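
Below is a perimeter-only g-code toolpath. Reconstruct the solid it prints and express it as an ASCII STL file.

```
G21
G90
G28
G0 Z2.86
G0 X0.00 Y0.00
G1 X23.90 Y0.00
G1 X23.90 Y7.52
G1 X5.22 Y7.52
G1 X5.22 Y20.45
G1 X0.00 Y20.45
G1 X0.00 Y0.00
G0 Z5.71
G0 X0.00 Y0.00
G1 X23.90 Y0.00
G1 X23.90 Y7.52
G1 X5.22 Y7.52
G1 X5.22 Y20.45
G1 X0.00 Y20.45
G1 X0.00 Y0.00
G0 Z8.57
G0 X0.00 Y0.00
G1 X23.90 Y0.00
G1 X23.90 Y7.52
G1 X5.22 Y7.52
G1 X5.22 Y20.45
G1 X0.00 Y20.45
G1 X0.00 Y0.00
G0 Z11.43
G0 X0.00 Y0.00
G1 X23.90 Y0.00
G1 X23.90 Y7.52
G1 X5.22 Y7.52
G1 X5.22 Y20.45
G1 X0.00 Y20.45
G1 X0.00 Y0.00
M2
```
solid part
  facet normal 0.0000 0.0000 -1.0000
    outer loop
      vertex 23.90 7.52 0.00
      vertex 23.90 0.00 0.00
      vertex 0.00 0.00 0.00
    endloop
  endfacet
  facet normal 0.0000 0.0000 -1.0000
    outer loop
      vertex 5.22 7.52 0.00
      vertex 23.90 7.52 0.00
      vertex 0.00 0.00 0.00
    endloop
  endfacet
  facet normal 0.0000 0.0000 -1.0000
    outer loop
      vertex 5.22 20.45 0.00
      vertex 5.22 7.52 0.00
      vertex 0.00 0.00 0.00
    endloop
  endfacet
  facet normal 0.0000 0.0000 -1.0000
    outer loop
      vertex 0.00 20.45 0.00
      vertex 5.22 20.45 0.00
      vertex 0.00 0.00 0.00
    endloop
  endfacet
  facet normal 0.0000 0.0000 1.0000
    outer loop
      vertex 0.00 0.00 11.43
      vertex 23.90 0.00 11.43
      vertex 23.90 7.52 11.43
    endloop
  endfacet
  facet normal 0.0000 0.0000 1.0000
    outer loop
      vertex 0.00 0.00 11.43
      vertex 23.90 7.52 11.43
      vertex 5.22 7.52 11.43
    endloop
  endfacet
  facet normal 0.0000 0.0000 1.0000
    outer loop
      vertex 0.00 0.00 11.43
      vertex 5.22 7.52 11.43
      vertex 5.22 20.45 11.43
    endloop
  endfacet
  facet normal 0.0000 0.0000 1.0000
    outer loop
      vertex 0.00 0.00 11.43
      vertex 5.22 20.45 11.43
      vertex 0.00 20.45 11.43
    endloop
  endfacet
  facet normal 0.0000 -1.0000 0.0000
    outer loop
      vertex 0.00 0.00 0.00
      vertex 23.90 0.00 0.00
      vertex 23.90 0.00 11.43
    endloop
  endfacet
  facet normal 0.0000 -1.0000 0.0000
    outer loop
      vertex 0.00 0.00 0.00
      vertex 23.90 0.00 11.43
      vertex 0.00 0.00 11.43
    endloop
  endfacet
  facet normal 1.0000 0.0000 0.0000
    outer loop
      vertex 23.90 0.00 0.00
      vertex 23.90 7.52 0.00
      vertex 23.90 7.52 11.43
    endloop
  endfacet
  facet normal 1.0000 0.0000 0.0000
    outer loop
      vertex 23.90 0.00 0.00
      vertex 23.90 7.52 11.43
      vertex 23.90 0.00 11.43
    endloop
  endfacet
  facet normal 0.0000 1.0000 0.0000
    outer loop
      vertex 23.90 7.52 0.00
      vertex 5.22 7.52 0.00
      vertex 5.22 7.52 11.43
    endloop
  endfacet
  facet normal 0.0000 1.0000 0.0000
    outer loop
      vertex 23.90 7.52 0.00
      vertex 5.22 7.52 11.43
      vertex 23.90 7.52 11.43
    endloop
  endfacet
  facet normal 1.0000 0.0000 0.0000
    outer loop
      vertex 5.22 7.52 0.00
      vertex 5.22 20.45 0.00
      vertex 5.22 20.45 11.43
    endloop
  endfacet
  facet normal 1.0000 0.0000 0.0000
    outer loop
      vertex 5.22 7.52 0.00
      vertex 5.22 20.45 11.43
      vertex 5.22 7.52 11.43
    endloop
  endfacet
  facet normal 0.0000 1.0000 0.0000
    outer loop
      vertex 5.22 20.45 0.00
      vertex 0.00 20.45 0.00
      vertex 0.00 20.45 11.43
    endloop
  endfacet
  facet normal 0.0000 1.0000 0.0000
    outer loop
      vertex 5.22 20.45 0.00
      vertex 0.00 20.45 11.43
      vertex 5.22 20.45 11.43
    endloop
  endfacet
  facet normal -1.0000 0.0000 0.0000
    outer loop
      vertex 0.00 20.45 0.00
      vertex 0.00 0.00 0.00
      vertex 0.00 0.00 11.43
    endloop
  endfacet
  facet normal -1.0000 0.0000 0.0000
    outer loop
      vertex 0.00 20.45 0.00
      vertex 0.00 0.00 11.43
      vertex 0.00 20.45 11.43
    endloop
  endfacet
endsolid part

The G0 Z moves step by Δz≈2.86 mm. Every layer's G1 loop is the same polygon, so the solid is a straight extrusion of it from z=0 to z≈11.4. Closing with flat bottom and top caps and triangulating gives 20 facets — an L-shaped prism: outer 23.9 × 20.4 mm, arm thicknesses ≈ 7.52 mm (horizontal) and 5.22 mm (vertical), extruded 11.4 mm in z.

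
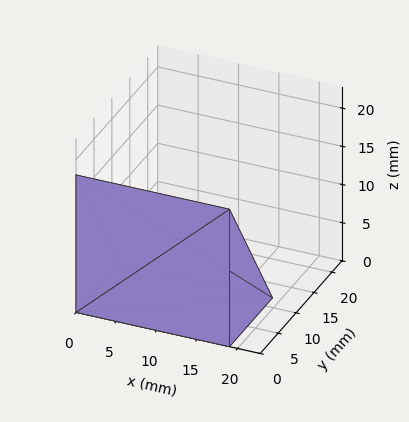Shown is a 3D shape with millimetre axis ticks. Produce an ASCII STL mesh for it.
Reading the render: the shape is a wedge (ramp): 19 × 12 mm base, rising to 18 mm along the y=0 edge and sloping linearly to z=0 at y=12 (dimensions read to the nearest mm from the axis ticks). For the STL, each face is triangulated and given an outward normal.

solid part
  facet normal 0.0000 0.0000 -1.0000
    outer loop
      vertex 19.0 12.0 0.0
      vertex 19.0 0.0 0.0
      vertex 0.0 0.0 0.0
    endloop
  endfacet
  facet normal 0.0000 0.0000 -1.0000
    outer loop
      vertex 0.0 12.0 0.0
      vertex 19.0 12.0 0.0
      vertex 0.0 0.0 0.0
    endloop
  endfacet
  facet normal 0.0000 -1.0000 0.0000
    outer loop
      vertex 0.0 0.0 0.0
      vertex 19.0 0.0 0.0
      vertex 19.0 0.0 18.0
    endloop
  endfacet
  facet normal 0.0000 -1.0000 0.0000
    outer loop
      vertex 0.0 0.0 0.0
      vertex 19.0 0.0 18.0
      vertex 0.0 0.0 18.0
    endloop
  endfacet
  facet normal 0.0000 0.8321 0.5547
    outer loop
      vertex 0.0 0.0 18.0
      vertex 19.0 0.0 18.0
      vertex 19.0 12.0 0.0
    endloop
  endfacet
  facet normal 0.0000 0.8321 0.5547
    outer loop
      vertex 0.0 0.0 18.0
      vertex 19.0 12.0 0.0
      vertex 0.0 12.0 0.0
    endloop
  endfacet
  facet normal -1.0000 0.0000 0.0000
    outer loop
      vertex 0.0 0.0 18.0
      vertex 0.0 12.0 0.0
      vertex 0.0 0.0 0.0
    endloop
  endfacet
  facet normal 1.0000 0.0000 0.0000
    outer loop
      vertex 19.0 0.0 0.0
      vertex 19.0 12.0 0.0
      vertex 19.0 0.0 18.0
    endloop
  endfacet
endsolid part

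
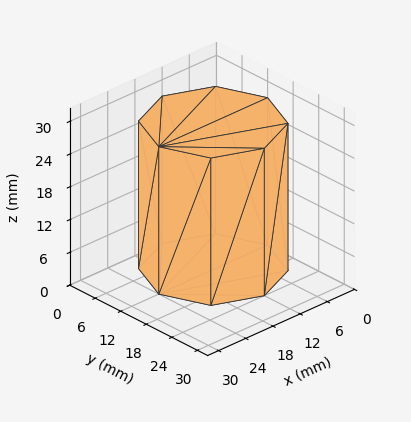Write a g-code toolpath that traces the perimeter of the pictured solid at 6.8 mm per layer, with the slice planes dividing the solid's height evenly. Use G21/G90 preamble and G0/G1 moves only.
Reading the render: the shape is a regular 8-sided prism (a cylinder approximated with 8 flat sides), circumscribed radius ≈ 12 mm, height ≈ 27 mm (dimensions read to the nearest mm from the axis ticks). For the g-code, the solid's height is divided into equal slices at the stated Δz and each level perimeter traced with G1 moves after a G0 lift.

; perimeter-only toolpath
G21 ; units = mm
G90 ; absolute positioning
G28 ; home
; layer 1
G0 Z6.8
G0 X24.0 Y12.0
G1 X20.5 Y20.5
G1 X12.0 Y24.0
G1 X3.5 Y20.5
G1 X0.0 Y12.0
G1 X3.5 Y3.5
G1 X12.0 Y0.0
G1 X20.5 Y3.5
G1 X24.0 Y12.0
; layer 2
G0 Z13.5
G0 X24.0 Y12.0
G1 X20.5 Y20.5
G1 X12.0 Y24.0
G1 X3.5 Y20.5
G1 X0.0 Y12.0
G1 X3.5 Y3.5
G1 X12.0 Y0.0
G1 X20.5 Y3.5
G1 X24.0 Y12.0
; layer 3
G0 Z20.2
G0 X24.0 Y12.0
G1 X20.5 Y20.5
G1 X12.0 Y24.0
G1 X3.5 Y20.5
G1 X0.0 Y12.0
G1 X3.5 Y3.5
G1 X12.0 Y0.0
G1 X20.5 Y3.5
G1 X24.0 Y12.0
; layer 4
G0 Z27.0
G0 X24.0 Y12.0
G1 X20.5 Y20.5
G1 X12.0 Y24.0
G1 X3.5 Y20.5
G1 X0.0 Y12.0
G1 X3.5 Y3.5
G1 X12.0 Y0.0
G1 X20.5 Y3.5
G1 X24.0 Y12.0
M2 ; end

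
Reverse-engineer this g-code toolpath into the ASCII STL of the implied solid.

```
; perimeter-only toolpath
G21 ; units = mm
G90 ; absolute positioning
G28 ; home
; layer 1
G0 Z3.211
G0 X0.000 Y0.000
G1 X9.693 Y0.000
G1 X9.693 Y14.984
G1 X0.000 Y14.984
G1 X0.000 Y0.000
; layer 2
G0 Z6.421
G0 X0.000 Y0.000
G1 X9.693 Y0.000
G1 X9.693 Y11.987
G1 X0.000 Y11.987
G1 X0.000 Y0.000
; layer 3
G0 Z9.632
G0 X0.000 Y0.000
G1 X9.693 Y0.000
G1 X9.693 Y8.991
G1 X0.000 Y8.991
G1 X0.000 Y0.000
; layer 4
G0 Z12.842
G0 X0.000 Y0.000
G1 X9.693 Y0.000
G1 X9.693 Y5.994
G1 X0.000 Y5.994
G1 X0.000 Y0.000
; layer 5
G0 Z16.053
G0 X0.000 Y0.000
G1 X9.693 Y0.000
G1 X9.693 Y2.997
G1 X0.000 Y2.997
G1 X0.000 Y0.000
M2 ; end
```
solid part
  facet normal 0.0000 0.0000 -1.0000
    outer loop
      vertex 9.693 17.981 0.000
      vertex 9.693 0.000 0.000
      vertex 0.000 0.000 0.000
    endloop
  endfacet
  facet normal 0.0000 0.0000 -1.0000
    outer loop
      vertex 0.000 17.981 0.000
      vertex 9.693 17.981 0.000
      vertex 0.000 0.000 0.000
    endloop
  endfacet
  facet normal 0.0000 -1.0000 0.0000
    outer loop
      vertex 0.000 0.000 0.000
      vertex 9.693 0.000 0.000
      vertex 9.693 0.000 19.263
    endloop
  endfacet
  facet normal 0.0000 -1.0000 0.0000
    outer loop
      vertex 0.000 0.000 0.000
      vertex 9.693 0.000 19.263
      vertex 0.000 0.000 19.263
    endloop
  endfacet
  facet normal 0.0000 0.7310 0.6824
    outer loop
      vertex 0.000 0.000 19.263
      vertex 9.693 0.000 19.263
      vertex 9.693 17.981 0.000
    endloop
  endfacet
  facet normal 0.0000 0.7310 0.6824
    outer loop
      vertex 0.000 0.000 19.263
      vertex 9.693 17.981 0.000
      vertex 0.000 17.981 0.000
    endloop
  endfacet
  facet normal -1.0000 0.0000 0.0000
    outer loop
      vertex 0.000 0.000 19.263
      vertex 0.000 17.981 0.000
      vertex 0.000 0.000 0.000
    endloop
  endfacet
  facet normal 1.0000 0.0000 0.0000
    outer loop
      vertex 9.693 0.000 0.000
      vertex 9.693 17.981 0.000
      vertex 9.693 0.000 19.263
    endloop
  endfacet
endsolid part

The G0 Z moves step by Δz≈3.211 mm. The G1 loops shrink linearly with z, so the solid tapers from its base footprint up to z≈19.3. Closing with a flat bottom cap and the tapered top and triangulating gives 8 facets — a wedge (ramp): 9.69 × 18 mm base, rising to 19.3 mm along the y=0 edge and sloping linearly to z=0 at y=18.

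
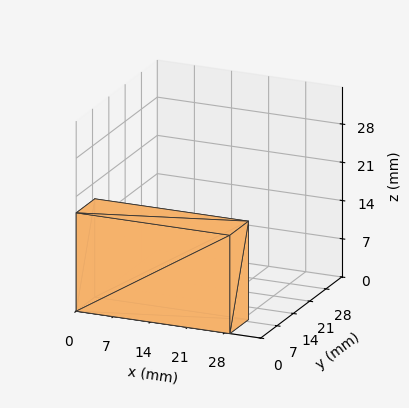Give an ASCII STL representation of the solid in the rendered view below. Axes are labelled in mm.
Reading the render: the shape is a rectangular box, roughly 29 × 8 mm footprint and 18 mm tall (dimensions read to the nearest mm from the axis ticks). For the STL, each face is triangulated and given an outward normal.

solid part
  facet normal 0.0000 0.0000 -1.0000
    outer loop
      vertex 29.000 8.000 0.000
      vertex 29.000 0.000 0.000
      vertex 0.000 0.000 0.000
    endloop
  endfacet
  facet normal 0.0000 0.0000 -1.0000
    outer loop
      vertex 0.000 8.000 0.000
      vertex 29.000 8.000 0.000
      vertex 0.000 0.000 0.000
    endloop
  endfacet
  facet normal 0.0000 0.0000 1.0000
    outer loop
      vertex 0.000 0.000 18.000
      vertex 29.000 0.000 18.000
      vertex 29.000 8.000 18.000
    endloop
  endfacet
  facet normal 0.0000 0.0000 1.0000
    outer loop
      vertex 0.000 0.000 18.000
      vertex 29.000 8.000 18.000
      vertex 0.000 8.000 18.000
    endloop
  endfacet
  facet normal 0.0000 -1.0000 0.0000
    outer loop
      vertex 0.000 0.000 0.000
      vertex 29.000 0.000 0.000
      vertex 29.000 0.000 18.000
    endloop
  endfacet
  facet normal 0.0000 -1.0000 0.0000
    outer loop
      vertex 0.000 0.000 0.000
      vertex 29.000 0.000 18.000
      vertex 0.000 0.000 18.000
    endloop
  endfacet
  facet normal 0.0000 1.0000 0.0000
    outer loop
      vertex 29.000 8.000 18.000
      vertex 29.000 8.000 0.000
      vertex 0.000 8.000 0.000
    endloop
  endfacet
  facet normal 0.0000 1.0000 0.0000
    outer loop
      vertex 0.000 8.000 18.000
      vertex 29.000 8.000 18.000
      vertex 0.000 8.000 0.000
    endloop
  endfacet
  facet normal -1.0000 0.0000 0.0000
    outer loop
      vertex 0.000 8.000 18.000
      vertex 0.000 8.000 0.000
      vertex 0.000 0.000 0.000
    endloop
  endfacet
  facet normal -1.0000 0.0000 0.0000
    outer loop
      vertex 0.000 0.000 18.000
      vertex 0.000 8.000 18.000
      vertex 0.000 0.000 0.000
    endloop
  endfacet
  facet normal 1.0000 0.0000 0.0000
    outer loop
      vertex 29.000 0.000 0.000
      vertex 29.000 8.000 0.000
      vertex 29.000 8.000 18.000
    endloop
  endfacet
  facet normal 1.0000 0.0000 0.0000
    outer loop
      vertex 29.000 0.000 0.000
      vertex 29.000 8.000 18.000
      vertex 29.000 0.000 18.000
    endloop
  endfacet
endsolid part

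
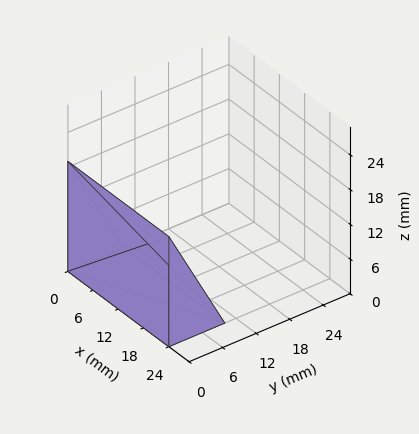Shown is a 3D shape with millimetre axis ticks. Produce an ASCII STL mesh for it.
Reading the render: the shape is a wedge (ramp): 24 × 10 mm base, rising to 19 mm along the y=0 edge and sloping linearly to z=0 at y=10 (dimensions read to the nearest mm from the axis ticks). For the STL, each face is triangulated and given an outward normal.

solid part
  facet normal 0.0000 0.0000 -1.0000
    outer loop
      vertex 24.00 10.00 0.00
      vertex 24.00 0.00 0.00
      vertex 0.00 0.00 0.00
    endloop
  endfacet
  facet normal 0.0000 0.0000 -1.0000
    outer loop
      vertex 0.00 10.00 0.00
      vertex 24.00 10.00 0.00
      vertex 0.00 0.00 0.00
    endloop
  endfacet
  facet normal 0.0000 -1.0000 0.0000
    outer loop
      vertex 0.00 0.00 0.00
      vertex 24.00 0.00 0.00
      vertex 24.00 0.00 19.00
    endloop
  endfacet
  facet normal 0.0000 -1.0000 0.0000
    outer loop
      vertex 0.00 0.00 0.00
      vertex 24.00 0.00 19.00
      vertex 0.00 0.00 19.00
    endloop
  endfacet
  facet normal 0.0000 0.8849 0.4657
    outer loop
      vertex 0.00 0.00 19.00
      vertex 24.00 0.00 19.00
      vertex 24.00 10.00 0.00
    endloop
  endfacet
  facet normal 0.0000 0.8849 0.4657
    outer loop
      vertex 0.00 0.00 19.00
      vertex 24.00 10.00 0.00
      vertex 0.00 10.00 0.00
    endloop
  endfacet
  facet normal -1.0000 0.0000 0.0000
    outer loop
      vertex 0.00 0.00 19.00
      vertex 0.00 10.00 0.00
      vertex 0.00 0.00 0.00
    endloop
  endfacet
  facet normal 1.0000 0.0000 0.0000
    outer loop
      vertex 24.00 0.00 0.00
      vertex 24.00 10.00 0.00
      vertex 24.00 0.00 19.00
    endloop
  endfacet
endsolid part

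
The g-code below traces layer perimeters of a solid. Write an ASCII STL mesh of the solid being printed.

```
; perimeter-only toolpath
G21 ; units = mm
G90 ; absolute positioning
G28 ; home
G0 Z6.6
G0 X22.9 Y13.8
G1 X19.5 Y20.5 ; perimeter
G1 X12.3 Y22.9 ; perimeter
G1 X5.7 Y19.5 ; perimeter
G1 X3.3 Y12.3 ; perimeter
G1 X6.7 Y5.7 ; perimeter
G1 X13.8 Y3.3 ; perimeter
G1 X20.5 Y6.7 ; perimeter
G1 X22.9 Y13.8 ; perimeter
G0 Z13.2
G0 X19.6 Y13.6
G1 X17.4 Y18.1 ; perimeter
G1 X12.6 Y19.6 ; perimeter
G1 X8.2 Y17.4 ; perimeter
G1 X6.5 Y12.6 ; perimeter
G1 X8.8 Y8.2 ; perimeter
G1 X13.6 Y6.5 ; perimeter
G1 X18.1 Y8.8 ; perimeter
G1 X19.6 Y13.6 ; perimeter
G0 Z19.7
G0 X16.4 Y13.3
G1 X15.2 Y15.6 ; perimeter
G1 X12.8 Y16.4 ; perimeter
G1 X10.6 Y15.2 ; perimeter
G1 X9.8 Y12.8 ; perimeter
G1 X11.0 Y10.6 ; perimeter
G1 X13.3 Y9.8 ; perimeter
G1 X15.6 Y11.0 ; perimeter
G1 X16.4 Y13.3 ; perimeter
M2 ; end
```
solid part
  facet normal 0.0000 0.0000 -1.0000
    outer loop
      vertex 12.1 26.2 0.0
      vertex 21.6 23.0 0.0
      vertex 26.2 14.1 0.0
    endloop
  endfacet
  facet normal 0.0000 0.0000 -1.0000
    outer loop
      vertex 3.2 21.6 0.0
      vertex 12.1 26.2 0.0
      vertex 26.2 14.1 0.0
    endloop
  endfacet
  facet normal 0.0000 0.0000 -1.0000
    outer loop
      vertex 0.0 12.1 0.0
      vertex 3.2 21.6 0.0
      vertex 26.2 14.1 0.0
    endloop
  endfacet
  facet normal 0.0000 0.0000 -1.0000
    outer loop
      vertex 4.6 3.2 0.0
      vertex 0.0 12.1 0.0
      vertex 26.2 14.1 0.0
    endloop
  endfacet
  facet normal 0.0000 0.0000 -1.0000
    outer loop
      vertex 14.1 0.0 0.0
      vertex 4.6 3.2 0.0
      vertex 26.2 14.1 0.0
    endloop
  endfacet
  facet normal 0.0000 0.0000 -1.0000
    outer loop
      vertex 23.0 4.6 0.0
      vertex 14.1 0.0 0.0
      vertex 26.2 14.1 0.0
    endloop
  endfacet
  facet normal 0.8071 0.4171 0.4179
    outer loop
      vertex 26.2 14.1 0.0
      vertex 21.6 23.0 0.0
      vertex 13.1 13.1 26.3
    endloop
  endfacet
  facet normal 0.2900 0.8610 0.4178
    outer loop
      vertex 21.6 23.0 0.0
      vertex 12.1 26.2 0.0
      vertex 13.1 13.1 26.3
    endloop
  endfacet
  facet normal -0.4171 0.8071 0.4179
    outer loop
      vertex 12.1 26.2 0.0
      vertex 3.2 21.6 0.0
      vertex 13.1 13.1 26.3
    endloop
  endfacet
  facet normal -0.8610 0.2900 0.4178
    outer loop
      vertex 3.2 21.6 0.0
      vertex 0.0 12.1 0.0
      vertex 13.1 13.1 26.3
    endloop
  endfacet
  facet normal -0.8071 -0.4171 0.4179
    outer loop
      vertex 0.0 12.1 0.0
      vertex 4.6 3.2 0.0
      vertex 13.1 13.1 26.3
    endloop
  endfacet
  facet normal -0.2900 -0.8610 0.4178
    outer loop
      vertex 4.6 3.2 0.0
      vertex 14.1 0.0 0.0
      vertex 13.1 13.1 26.3
    endloop
  endfacet
  facet normal 0.4171 -0.8071 0.4179
    outer loop
      vertex 14.1 0.0 0.0
      vertex 23.0 4.6 0.0
      vertex 13.1 13.1 26.3
    endloop
  endfacet
  facet normal 0.8610 -0.2900 0.4178
    outer loop
      vertex 23.0 4.6 0.0
      vertex 26.2 14.1 0.0
      vertex 13.1 13.1 26.3
    endloop
  endfacet
endsolid part

The G0 Z moves step by Δz≈6.6 mm. The G1 loops shrink linearly with z, so the solid tapers from its base footprint up to z≈26.3. Closing with a flat bottom cap and the tapered top and triangulating gives 14 facets — a regular 8-sided pyramid, base circumscribed radius ≈ 13.1 mm, apex at z ≈ 26.3 mm.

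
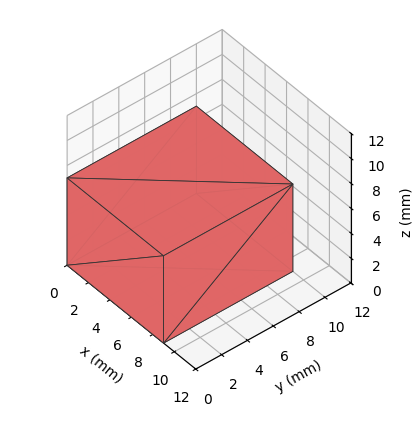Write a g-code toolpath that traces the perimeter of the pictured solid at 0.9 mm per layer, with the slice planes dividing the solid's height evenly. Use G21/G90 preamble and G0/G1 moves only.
Reading the render: the shape is a rectangular box, roughly 9 × 10 mm footprint and 7 mm tall (dimensions read to the nearest mm from the axis ticks). For the g-code, the solid's height is divided into equal slices at the stated Δz and each level perimeter traced with G1 moves after a G0 lift.

; perimeter-only toolpath
G21 ; units = mm
G90 ; absolute positioning
G28 ; home
; layer 1
G0 Z0.9
G0 X0.0 Y0.0
G1 X9.0 Y0.0
G1 X9.0 Y10.0
G1 X0.0 Y10.0
G1 X0.0 Y0.0
; layer 2
G0 Z1.8
G0 X0.0 Y0.0
G1 X9.0 Y0.0
G1 X9.0 Y10.0
G1 X0.0 Y10.0
G1 X0.0 Y0.0
; layer 3
G0 Z2.6
G0 X0.0 Y0.0
G1 X9.0 Y0.0
G1 X9.0 Y10.0
G1 X0.0 Y10.0
G1 X0.0 Y0.0
; layer 4
G0 Z3.5
G0 X0.0 Y0.0
G1 X9.0 Y0.0
G1 X9.0 Y10.0
G1 X0.0 Y10.0
G1 X0.0 Y0.0
; layer 5
G0 Z4.4
G0 X0.0 Y0.0
G1 X9.0 Y0.0
G1 X9.0 Y10.0
G1 X0.0 Y10.0
G1 X0.0 Y0.0
; layer 6
G0 Z5.2
G0 X0.0 Y0.0
G1 X9.0 Y0.0
G1 X9.0 Y10.0
G1 X0.0 Y10.0
G1 X0.0 Y0.0
; layer 7
G0 Z6.1
G0 X0.0 Y0.0
G1 X9.0 Y0.0
G1 X9.0 Y10.0
G1 X0.0 Y10.0
G1 X0.0 Y0.0
; layer 8
G0 Z7.0
G0 X0.0 Y0.0
G1 X9.0 Y0.0
G1 X9.0 Y10.0
G1 X0.0 Y10.0
G1 X0.0 Y0.0
M2 ; end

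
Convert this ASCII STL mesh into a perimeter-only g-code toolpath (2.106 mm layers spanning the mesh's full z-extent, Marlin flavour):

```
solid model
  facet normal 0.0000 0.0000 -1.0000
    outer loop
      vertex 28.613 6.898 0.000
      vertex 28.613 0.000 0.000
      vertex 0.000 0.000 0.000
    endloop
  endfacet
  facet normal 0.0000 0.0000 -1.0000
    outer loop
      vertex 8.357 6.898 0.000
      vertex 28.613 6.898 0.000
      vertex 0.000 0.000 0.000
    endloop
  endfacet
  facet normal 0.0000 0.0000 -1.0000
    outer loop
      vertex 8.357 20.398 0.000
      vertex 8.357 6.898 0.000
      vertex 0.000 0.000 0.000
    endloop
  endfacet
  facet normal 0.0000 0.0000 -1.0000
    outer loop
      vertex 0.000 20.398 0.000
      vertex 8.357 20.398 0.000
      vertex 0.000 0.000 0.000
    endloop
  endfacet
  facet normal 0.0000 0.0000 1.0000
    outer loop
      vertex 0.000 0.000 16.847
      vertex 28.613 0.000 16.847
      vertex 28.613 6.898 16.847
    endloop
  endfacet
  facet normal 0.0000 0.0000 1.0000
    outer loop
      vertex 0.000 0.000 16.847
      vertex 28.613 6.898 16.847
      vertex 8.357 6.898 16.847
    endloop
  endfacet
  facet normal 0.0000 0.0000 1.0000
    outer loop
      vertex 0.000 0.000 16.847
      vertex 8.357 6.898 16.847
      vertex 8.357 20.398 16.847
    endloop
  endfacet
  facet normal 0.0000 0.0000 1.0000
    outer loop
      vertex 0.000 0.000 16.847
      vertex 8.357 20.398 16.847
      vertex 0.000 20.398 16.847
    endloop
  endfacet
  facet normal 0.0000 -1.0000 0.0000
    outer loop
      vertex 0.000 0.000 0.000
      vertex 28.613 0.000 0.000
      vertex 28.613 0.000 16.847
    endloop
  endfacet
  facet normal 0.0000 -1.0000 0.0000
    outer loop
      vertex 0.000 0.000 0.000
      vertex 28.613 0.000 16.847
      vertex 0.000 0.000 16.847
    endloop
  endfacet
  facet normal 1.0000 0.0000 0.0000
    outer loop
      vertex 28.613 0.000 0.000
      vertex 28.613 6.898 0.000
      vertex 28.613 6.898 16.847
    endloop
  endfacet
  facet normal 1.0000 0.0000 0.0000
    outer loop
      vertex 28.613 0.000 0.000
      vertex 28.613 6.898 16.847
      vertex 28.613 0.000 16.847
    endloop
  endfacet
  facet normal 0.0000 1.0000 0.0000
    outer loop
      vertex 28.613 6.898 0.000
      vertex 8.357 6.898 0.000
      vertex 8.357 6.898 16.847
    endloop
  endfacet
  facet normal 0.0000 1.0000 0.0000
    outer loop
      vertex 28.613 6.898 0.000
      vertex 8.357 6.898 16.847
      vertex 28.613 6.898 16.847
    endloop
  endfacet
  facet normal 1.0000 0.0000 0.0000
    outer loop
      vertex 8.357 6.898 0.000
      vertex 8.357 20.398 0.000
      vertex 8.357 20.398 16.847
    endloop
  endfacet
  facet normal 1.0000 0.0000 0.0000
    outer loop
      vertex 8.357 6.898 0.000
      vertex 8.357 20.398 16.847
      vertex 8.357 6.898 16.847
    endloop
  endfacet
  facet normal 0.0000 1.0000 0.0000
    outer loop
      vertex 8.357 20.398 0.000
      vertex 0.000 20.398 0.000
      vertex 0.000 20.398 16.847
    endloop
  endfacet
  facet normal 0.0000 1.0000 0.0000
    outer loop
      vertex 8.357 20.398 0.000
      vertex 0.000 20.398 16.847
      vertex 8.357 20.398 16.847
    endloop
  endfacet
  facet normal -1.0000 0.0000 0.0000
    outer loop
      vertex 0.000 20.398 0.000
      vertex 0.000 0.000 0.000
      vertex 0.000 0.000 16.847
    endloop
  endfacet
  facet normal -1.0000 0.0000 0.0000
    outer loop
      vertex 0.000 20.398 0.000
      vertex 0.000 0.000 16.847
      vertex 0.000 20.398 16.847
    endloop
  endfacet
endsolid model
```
; perimeter-only toolpath
G21 ; units = mm
G90 ; absolute positioning
G28 ; home
; layer 1
G0 Z2.106
G0 X0.000 Y0.000
G1 X28.613 Y0.000
G1 X28.613 Y6.898
G1 X8.357 Y6.898
G1 X8.357 Y20.398
G1 X0.000 Y20.398
G1 X0.000 Y0.000
; layer 2
G0 Z4.212
G0 X0.000 Y0.000
G1 X28.613 Y0.000
G1 X28.613 Y6.898
G1 X8.357 Y6.898
G1 X8.357 Y20.398
G1 X0.000 Y20.398
G1 X0.000 Y0.000
; layer 3
G0 Z6.318
G0 X0.000 Y0.000
G1 X28.613 Y0.000
G1 X28.613 Y6.898
G1 X8.357 Y6.898
G1 X8.357 Y20.398
G1 X0.000 Y20.398
G1 X0.000 Y0.000
; layer 4
G0 Z8.424
G0 X0.000 Y0.000
G1 X28.613 Y0.000
G1 X28.613 Y6.898
G1 X8.357 Y6.898
G1 X8.357 Y20.398
G1 X0.000 Y20.398
G1 X0.000 Y0.000
; layer 5
G0 Z10.529
G0 X0.000 Y0.000
G1 X28.613 Y0.000
G1 X28.613 Y6.898
G1 X8.357 Y6.898
G1 X8.357 Y20.398
G1 X0.000 Y20.398
G1 X0.000 Y0.000
; layer 6
G0 Z12.635
G0 X0.000 Y0.000
G1 X28.613 Y0.000
G1 X28.613 Y6.898
G1 X8.357 Y6.898
G1 X8.357 Y20.398
G1 X0.000 Y20.398
G1 X0.000 Y0.000
; layer 7
G0 Z14.741
G0 X0.000 Y0.000
G1 X28.613 Y0.000
G1 X28.613 Y6.898
G1 X8.357 Y6.898
G1 X8.357 Y20.398
G1 X0.000 Y20.398
G1 X0.000 Y0.000
; layer 8
G0 Z16.847
G0 X0.000 Y0.000
G1 X28.613 Y0.000
G1 X28.613 Y6.898
G1 X8.357 Y6.898
G1 X8.357 Y20.398
G1 X0.000 Y20.398
G1 X0.000 Y0.000
M2 ; end

The solid is an L-shaped prism: outer 28.6 × 20.4 mm, arm thicknesses ≈ 6.9 mm (horizontal) and 8.36 mm (vertical), extruded 16.8 mm in z. Slicing at Δz = 2.106 mm — 8 equal slices spanning the solid's height, so layer i sits at z = i·h/8 — gives 8 non-empty perimeters. Each is a 6-segment closed polygon; G0 lifts to the layer z and rapids to the start vertex, then G1 traces the edges.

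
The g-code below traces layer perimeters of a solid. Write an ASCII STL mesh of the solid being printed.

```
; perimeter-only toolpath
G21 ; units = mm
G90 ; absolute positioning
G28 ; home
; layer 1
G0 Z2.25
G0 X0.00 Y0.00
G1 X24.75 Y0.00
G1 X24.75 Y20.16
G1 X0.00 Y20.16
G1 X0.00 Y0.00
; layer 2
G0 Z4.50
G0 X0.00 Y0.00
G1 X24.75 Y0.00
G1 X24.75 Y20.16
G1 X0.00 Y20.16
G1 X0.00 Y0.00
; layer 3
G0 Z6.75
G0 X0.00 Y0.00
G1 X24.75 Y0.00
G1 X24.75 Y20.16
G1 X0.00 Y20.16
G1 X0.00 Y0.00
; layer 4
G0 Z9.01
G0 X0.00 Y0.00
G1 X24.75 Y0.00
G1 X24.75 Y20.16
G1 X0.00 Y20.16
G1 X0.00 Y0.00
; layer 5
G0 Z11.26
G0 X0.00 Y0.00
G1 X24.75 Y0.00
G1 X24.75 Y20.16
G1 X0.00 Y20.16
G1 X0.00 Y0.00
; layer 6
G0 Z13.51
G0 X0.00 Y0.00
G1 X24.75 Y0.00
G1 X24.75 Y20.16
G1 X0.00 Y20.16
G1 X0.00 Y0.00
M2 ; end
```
solid part
  facet normal 0.0000 0.0000 -1.0000
    outer loop
      vertex 24.75 20.16 0.00
      vertex 24.75 0.00 0.00
      vertex 0.00 0.00 0.00
    endloop
  endfacet
  facet normal 0.0000 0.0000 -1.0000
    outer loop
      vertex 0.00 20.16 0.00
      vertex 24.75 20.16 0.00
      vertex 0.00 0.00 0.00
    endloop
  endfacet
  facet normal 0.0000 0.0000 1.0000
    outer loop
      vertex 0.00 0.00 13.51
      vertex 24.75 0.00 13.51
      vertex 24.75 20.16 13.51
    endloop
  endfacet
  facet normal 0.0000 0.0000 1.0000
    outer loop
      vertex 0.00 0.00 13.51
      vertex 24.75 20.16 13.51
      vertex 0.00 20.16 13.51
    endloop
  endfacet
  facet normal 0.0000 -1.0000 0.0000
    outer loop
      vertex 0.00 0.00 0.00
      vertex 24.75 0.00 0.00
      vertex 24.75 0.00 13.51
    endloop
  endfacet
  facet normal 0.0000 -1.0000 0.0000
    outer loop
      vertex 0.00 0.00 0.00
      vertex 24.75 0.00 13.51
      vertex 0.00 0.00 13.51
    endloop
  endfacet
  facet normal 0.0000 1.0000 0.0000
    outer loop
      vertex 24.75 20.16 13.51
      vertex 24.75 20.16 0.00
      vertex 0.00 20.16 0.00
    endloop
  endfacet
  facet normal 0.0000 1.0000 0.0000
    outer loop
      vertex 0.00 20.16 13.51
      vertex 24.75 20.16 13.51
      vertex 0.00 20.16 0.00
    endloop
  endfacet
  facet normal -1.0000 0.0000 0.0000
    outer loop
      vertex 0.00 20.16 13.51
      vertex 0.00 20.16 0.00
      vertex 0.00 0.00 0.00
    endloop
  endfacet
  facet normal -1.0000 0.0000 0.0000
    outer loop
      vertex 0.00 0.00 13.51
      vertex 0.00 20.16 13.51
      vertex 0.00 0.00 0.00
    endloop
  endfacet
  facet normal 1.0000 0.0000 0.0000
    outer loop
      vertex 24.75 0.00 0.00
      vertex 24.75 20.16 0.00
      vertex 24.75 20.16 13.51
    endloop
  endfacet
  facet normal 1.0000 0.0000 0.0000
    outer loop
      vertex 24.75 0.00 0.00
      vertex 24.75 20.16 13.51
      vertex 24.75 0.00 13.51
    endloop
  endfacet
endsolid part

The G0 Z moves step by Δz≈2.25 mm. Every layer's G1 loop is the same polygon, so the solid is a straight extrusion of it from z=0 to z≈13.5. Closing with flat bottom and top caps and triangulating gives 12 facets — a rectangular box, roughly 24.8 × 20.2 mm footprint and 13.5 mm tall.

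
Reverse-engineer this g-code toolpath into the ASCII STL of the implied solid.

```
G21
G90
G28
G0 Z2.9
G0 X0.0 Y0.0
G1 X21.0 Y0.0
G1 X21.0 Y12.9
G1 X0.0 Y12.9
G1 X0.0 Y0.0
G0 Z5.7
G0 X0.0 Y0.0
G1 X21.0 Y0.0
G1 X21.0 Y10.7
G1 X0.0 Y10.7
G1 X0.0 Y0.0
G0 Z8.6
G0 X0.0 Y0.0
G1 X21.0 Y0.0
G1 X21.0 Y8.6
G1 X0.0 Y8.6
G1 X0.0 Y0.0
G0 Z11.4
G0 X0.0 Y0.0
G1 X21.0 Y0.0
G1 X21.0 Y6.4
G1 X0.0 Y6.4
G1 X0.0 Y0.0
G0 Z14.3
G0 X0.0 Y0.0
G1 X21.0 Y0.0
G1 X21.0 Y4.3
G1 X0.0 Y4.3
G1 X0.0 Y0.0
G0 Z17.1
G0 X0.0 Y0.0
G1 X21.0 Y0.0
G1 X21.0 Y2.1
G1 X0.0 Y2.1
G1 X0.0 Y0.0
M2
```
solid part
  facet normal 0.0000 0.0000 -1.0000
    outer loop
      vertex 21.0 15.0 0.0
      vertex 21.0 0.0 0.0
      vertex 0.0 0.0 0.0
    endloop
  endfacet
  facet normal 0.0000 0.0000 -1.0000
    outer loop
      vertex 0.0 15.0 0.0
      vertex 21.0 15.0 0.0
      vertex 0.0 0.0 0.0
    endloop
  endfacet
  facet normal 0.0000 -1.0000 0.0000
    outer loop
      vertex 0.0 0.0 0.0
      vertex 21.0 0.0 0.0
      vertex 21.0 0.0 20.0
    endloop
  endfacet
  facet normal 0.0000 -1.0000 0.0000
    outer loop
      vertex 0.0 0.0 0.0
      vertex 21.0 0.0 20.0
      vertex 0.0 0.0 20.0
    endloop
  endfacet
  facet normal 0.0000 0.8000 0.6000
    outer loop
      vertex 0.0 0.0 20.0
      vertex 21.0 0.0 20.0
      vertex 21.0 15.0 0.0
    endloop
  endfacet
  facet normal 0.0000 0.8000 0.6000
    outer loop
      vertex 0.0 0.0 20.0
      vertex 21.0 15.0 0.0
      vertex 0.0 15.0 0.0
    endloop
  endfacet
  facet normal -1.0000 0.0000 0.0000
    outer loop
      vertex 0.0 0.0 20.0
      vertex 0.0 15.0 0.0
      vertex 0.0 0.0 0.0
    endloop
  endfacet
  facet normal 1.0000 0.0000 0.0000
    outer loop
      vertex 21.0 0.0 0.0
      vertex 21.0 15.0 0.0
      vertex 21.0 0.0 20.0
    endloop
  endfacet
endsolid part

The G0 Z moves step by Δz≈2.9 mm. The G1 loops shrink linearly with z, so the solid tapers from its base footprint up to z≈20. Closing with a flat bottom cap and the tapered top and triangulating gives 8 facets — a wedge (ramp): 21 × 15 mm base, rising to 20 mm along the y=0 edge and sloping linearly to z=0 at y=15.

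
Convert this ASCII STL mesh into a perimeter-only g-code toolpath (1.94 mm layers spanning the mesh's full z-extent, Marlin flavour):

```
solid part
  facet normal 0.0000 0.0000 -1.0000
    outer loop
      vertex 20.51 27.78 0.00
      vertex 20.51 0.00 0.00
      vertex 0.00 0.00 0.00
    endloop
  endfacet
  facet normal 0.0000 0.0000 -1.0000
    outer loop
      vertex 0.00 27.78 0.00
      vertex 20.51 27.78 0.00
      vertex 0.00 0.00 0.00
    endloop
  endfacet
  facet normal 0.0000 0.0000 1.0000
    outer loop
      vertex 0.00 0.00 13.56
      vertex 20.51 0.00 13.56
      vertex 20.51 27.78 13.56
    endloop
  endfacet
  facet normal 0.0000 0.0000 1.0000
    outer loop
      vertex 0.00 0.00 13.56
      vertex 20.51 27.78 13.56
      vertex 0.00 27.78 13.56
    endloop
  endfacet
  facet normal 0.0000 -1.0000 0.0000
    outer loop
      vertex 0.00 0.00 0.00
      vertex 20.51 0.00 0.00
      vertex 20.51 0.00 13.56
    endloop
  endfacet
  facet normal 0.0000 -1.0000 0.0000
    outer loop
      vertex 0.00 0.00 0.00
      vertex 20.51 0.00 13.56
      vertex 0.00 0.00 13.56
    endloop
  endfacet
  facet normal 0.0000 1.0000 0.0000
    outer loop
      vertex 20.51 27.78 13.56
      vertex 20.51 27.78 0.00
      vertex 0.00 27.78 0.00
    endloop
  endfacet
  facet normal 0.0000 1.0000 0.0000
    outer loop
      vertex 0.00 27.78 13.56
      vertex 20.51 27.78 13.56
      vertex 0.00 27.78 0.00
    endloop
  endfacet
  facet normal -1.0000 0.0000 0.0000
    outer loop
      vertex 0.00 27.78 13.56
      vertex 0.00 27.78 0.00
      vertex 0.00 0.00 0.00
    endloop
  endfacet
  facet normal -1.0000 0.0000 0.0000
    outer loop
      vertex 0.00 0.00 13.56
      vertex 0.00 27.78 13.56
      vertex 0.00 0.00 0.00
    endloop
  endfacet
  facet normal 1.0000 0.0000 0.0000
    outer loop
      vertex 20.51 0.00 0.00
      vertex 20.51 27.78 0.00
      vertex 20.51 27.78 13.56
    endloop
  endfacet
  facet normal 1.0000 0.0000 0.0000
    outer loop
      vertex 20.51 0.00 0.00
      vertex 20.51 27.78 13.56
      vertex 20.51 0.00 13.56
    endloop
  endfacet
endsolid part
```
; perimeter-only toolpath
G21 ; units = mm
G90 ; absolute positioning
G28 ; home
; layer 1
G0 Z1.94
G0 X0.00 Y0.00
G1 X20.51 Y0.00
G1 X20.51 Y27.78
G1 X0.00 Y27.78
G1 X0.00 Y0.00
; layer 2
G0 Z3.87
G0 X0.00 Y0.00
G1 X20.51 Y0.00
G1 X20.51 Y27.78
G1 X0.00 Y27.78
G1 X0.00 Y0.00
; layer 3
G0 Z5.81
G0 X0.00 Y0.00
G1 X20.51 Y0.00
G1 X20.51 Y27.78
G1 X0.00 Y27.78
G1 X0.00 Y0.00
; layer 4
G0 Z7.75
G0 X0.00 Y0.00
G1 X20.51 Y0.00
G1 X20.51 Y27.78
G1 X0.00 Y27.78
G1 X0.00 Y0.00
; layer 5
G0 Z9.69
G0 X0.00 Y0.00
G1 X20.51 Y0.00
G1 X20.51 Y27.78
G1 X0.00 Y27.78
G1 X0.00 Y0.00
; layer 6
G0 Z11.62
G0 X0.00 Y0.00
G1 X20.51 Y0.00
G1 X20.51 Y27.78
G1 X0.00 Y27.78
G1 X0.00 Y0.00
; layer 7
G0 Z13.56
G0 X0.00 Y0.00
G1 X20.51 Y0.00
G1 X20.51 Y27.78
G1 X0.00 Y27.78
G1 X0.00 Y0.00
M2 ; end

The solid is a rectangular box, roughly 20.5 × 27.8 mm footprint and 13.6 mm tall. Slicing at Δz = 1.94 mm — 7 equal slices spanning the solid's height, so layer i sits at z = i·h/7 — gives 7 non-empty perimeters. Each is a 4-segment closed polygon; G0 lifts to the layer z and rapids to the start vertex, then G1 traces the edges.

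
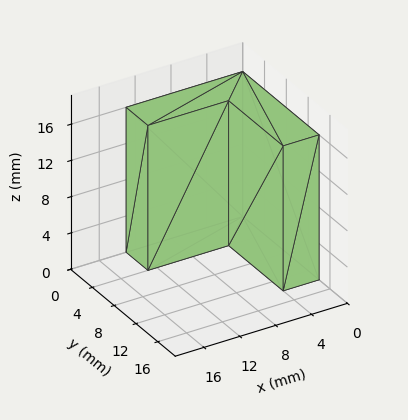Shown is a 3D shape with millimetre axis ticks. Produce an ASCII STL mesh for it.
Reading the render: the shape is an L-shaped prism: outer 13 × 14 mm, arm thicknesses ≈ 4 mm (horizontal) and 4 mm (vertical), extruded 16 mm in z (dimensions read to the nearest mm from the axis ticks). For the STL, each face is triangulated and given an outward normal.

solid part
  facet normal 0.0000 0.0000 -1.0000
    outer loop
      vertex 13.0 4.0 0.0
      vertex 13.0 0.0 0.0
      vertex 0.0 0.0 0.0
    endloop
  endfacet
  facet normal 0.0000 0.0000 -1.0000
    outer loop
      vertex 4.0 4.0 0.0
      vertex 13.0 4.0 0.0
      vertex 0.0 0.0 0.0
    endloop
  endfacet
  facet normal 0.0000 0.0000 -1.0000
    outer loop
      vertex 4.0 14.0 0.0
      vertex 4.0 4.0 0.0
      vertex 0.0 0.0 0.0
    endloop
  endfacet
  facet normal 0.0000 0.0000 -1.0000
    outer loop
      vertex 0.0 14.0 0.0
      vertex 4.0 14.0 0.0
      vertex 0.0 0.0 0.0
    endloop
  endfacet
  facet normal 0.0000 0.0000 1.0000
    outer loop
      vertex 0.0 0.0 16.0
      vertex 13.0 0.0 16.0
      vertex 13.0 4.0 16.0
    endloop
  endfacet
  facet normal 0.0000 0.0000 1.0000
    outer loop
      vertex 0.0 0.0 16.0
      vertex 13.0 4.0 16.0
      vertex 4.0 4.0 16.0
    endloop
  endfacet
  facet normal 0.0000 0.0000 1.0000
    outer loop
      vertex 0.0 0.0 16.0
      vertex 4.0 4.0 16.0
      vertex 4.0 14.0 16.0
    endloop
  endfacet
  facet normal 0.0000 0.0000 1.0000
    outer loop
      vertex 0.0 0.0 16.0
      vertex 4.0 14.0 16.0
      vertex 0.0 14.0 16.0
    endloop
  endfacet
  facet normal 0.0000 -1.0000 0.0000
    outer loop
      vertex 0.0 0.0 0.0
      vertex 13.0 0.0 0.0
      vertex 13.0 0.0 16.0
    endloop
  endfacet
  facet normal 0.0000 -1.0000 0.0000
    outer loop
      vertex 0.0 0.0 0.0
      vertex 13.0 0.0 16.0
      vertex 0.0 0.0 16.0
    endloop
  endfacet
  facet normal 1.0000 0.0000 0.0000
    outer loop
      vertex 13.0 0.0 0.0
      vertex 13.0 4.0 0.0
      vertex 13.0 4.0 16.0
    endloop
  endfacet
  facet normal 1.0000 0.0000 0.0000
    outer loop
      vertex 13.0 0.0 0.0
      vertex 13.0 4.0 16.0
      vertex 13.0 0.0 16.0
    endloop
  endfacet
  facet normal 0.0000 1.0000 0.0000
    outer loop
      vertex 13.0 4.0 0.0
      vertex 4.0 4.0 0.0
      vertex 4.0 4.0 16.0
    endloop
  endfacet
  facet normal 0.0000 1.0000 0.0000
    outer loop
      vertex 13.0 4.0 0.0
      vertex 4.0 4.0 16.0
      vertex 13.0 4.0 16.0
    endloop
  endfacet
  facet normal 1.0000 0.0000 0.0000
    outer loop
      vertex 4.0 4.0 0.0
      vertex 4.0 14.0 0.0
      vertex 4.0 14.0 16.0
    endloop
  endfacet
  facet normal 1.0000 0.0000 0.0000
    outer loop
      vertex 4.0 4.0 0.0
      vertex 4.0 14.0 16.0
      vertex 4.0 4.0 16.0
    endloop
  endfacet
  facet normal 0.0000 1.0000 0.0000
    outer loop
      vertex 4.0 14.0 0.0
      vertex 0.0 14.0 0.0
      vertex 0.0 14.0 16.0
    endloop
  endfacet
  facet normal 0.0000 1.0000 0.0000
    outer loop
      vertex 4.0 14.0 0.0
      vertex 0.0 14.0 16.0
      vertex 4.0 14.0 16.0
    endloop
  endfacet
  facet normal -1.0000 0.0000 0.0000
    outer loop
      vertex 0.0 14.0 0.0
      vertex 0.0 0.0 0.0
      vertex 0.0 0.0 16.0
    endloop
  endfacet
  facet normal -1.0000 0.0000 0.0000
    outer loop
      vertex 0.0 14.0 0.0
      vertex 0.0 0.0 16.0
      vertex 0.0 14.0 16.0
    endloop
  endfacet
endsolid part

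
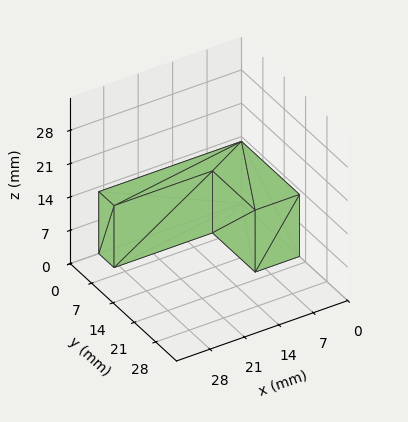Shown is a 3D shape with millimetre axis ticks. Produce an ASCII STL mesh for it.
Reading the render: the shape is an L-shaped prism: outer 29 × 19 mm, arm thicknesses ≈ 5 mm (horizontal) and 9 mm (vertical), extruded 13 mm in z (dimensions read to the nearest mm from the axis ticks). For the STL, each face is triangulated and given an outward normal.

solid part
  facet normal 0.0000 0.0000 -1.0000
    outer loop
      vertex 29.000 5.000 0.000
      vertex 29.000 0.000 0.000
      vertex 0.000 0.000 0.000
    endloop
  endfacet
  facet normal 0.0000 0.0000 -1.0000
    outer loop
      vertex 9.000 5.000 0.000
      vertex 29.000 5.000 0.000
      vertex 0.000 0.000 0.000
    endloop
  endfacet
  facet normal 0.0000 0.0000 -1.0000
    outer loop
      vertex 9.000 19.000 0.000
      vertex 9.000 5.000 0.000
      vertex 0.000 0.000 0.000
    endloop
  endfacet
  facet normal 0.0000 0.0000 -1.0000
    outer loop
      vertex 0.000 19.000 0.000
      vertex 9.000 19.000 0.000
      vertex 0.000 0.000 0.000
    endloop
  endfacet
  facet normal 0.0000 0.0000 1.0000
    outer loop
      vertex 0.000 0.000 13.000
      vertex 29.000 0.000 13.000
      vertex 29.000 5.000 13.000
    endloop
  endfacet
  facet normal 0.0000 0.0000 1.0000
    outer loop
      vertex 0.000 0.000 13.000
      vertex 29.000 5.000 13.000
      vertex 9.000 5.000 13.000
    endloop
  endfacet
  facet normal 0.0000 0.0000 1.0000
    outer loop
      vertex 0.000 0.000 13.000
      vertex 9.000 5.000 13.000
      vertex 9.000 19.000 13.000
    endloop
  endfacet
  facet normal 0.0000 0.0000 1.0000
    outer loop
      vertex 0.000 0.000 13.000
      vertex 9.000 19.000 13.000
      vertex 0.000 19.000 13.000
    endloop
  endfacet
  facet normal 0.0000 -1.0000 0.0000
    outer loop
      vertex 0.000 0.000 0.000
      vertex 29.000 0.000 0.000
      vertex 29.000 0.000 13.000
    endloop
  endfacet
  facet normal 0.0000 -1.0000 0.0000
    outer loop
      vertex 0.000 0.000 0.000
      vertex 29.000 0.000 13.000
      vertex 0.000 0.000 13.000
    endloop
  endfacet
  facet normal 1.0000 0.0000 0.0000
    outer loop
      vertex 29.000 0.000 0.000
      vertex 29.000 5.000 0.000
      vertex 29.000 5.000 13.000
    endloop
  endfacet
  facet normal 1.0000 0.0000 0.0000
    outer loop
      vertex 29.000 0.000 0.000
      vertex 29.000 5.000 13.000
      vertex 29.000 0.000 13.000
    endloop
  endfacet
  facet normal 0.0000 1.0000 0.0000
    outer loop
      vertex 29.000 5.000 0.000
      vertex 9.000 5.000 0.000
      vertex 9.000 5.000 13.000
    endloop
  endfacet
  facet normal 0.0000 1.0000 0.0000
    outer loop
      vertex 29.000 5.000 0.000
      vertex 9.000 5.000 13.000
      vertex 29.000 5.000 13.000
    endloop
  endfacet
  facet normal 1.0000 0.0000 0.0000
    outer loop
      vertex 9.000 5.000 0.000
      vertex 9.000 19.000 0.000
      vertex 9.000 19.000 13.000
    endloop
  endfacet
  facet normal 1.0000 0.0000 0.0000
    outer loop
      vertex 9.000 5.000 0.000
      vertex 9.000 19.000 13.000
      vertex 9.000 5.000 13.000
    endloop
  endfacet
  facet normal 0.0000 1.0000 0.0000
    outer loop
      vertex 9.000 19.000 0.000
      vertex 0.000 19.000 0.000
      vertex 0.000 19.000 13.000
    endloop
  endfacet
  facet normal 0.0000 1.0000 0.0000
    outer loop
      vertex 9.000 19.000 0.000
      vertex 0.000 19.000 13.000
      vertex 9.000 19.000 13.000
    endloop
  endfacet
  facet normal -1.0000 0.0000 0.0000
    outer loop
      vertex 0.000 19.000 0.000
      vertex 0.000 0.000 0.000
      vertex 0.000 0.000 13.000
    endloop
  endfacet
  facet normal -1.0000 0.0000 0.0000
    outer loop
      vertex 0.000 19.000 0.000
      vertex 0.000 0.000 13.000
      vertex 0.000 19.000 13.000
    endloop
  endfacet
endsolid part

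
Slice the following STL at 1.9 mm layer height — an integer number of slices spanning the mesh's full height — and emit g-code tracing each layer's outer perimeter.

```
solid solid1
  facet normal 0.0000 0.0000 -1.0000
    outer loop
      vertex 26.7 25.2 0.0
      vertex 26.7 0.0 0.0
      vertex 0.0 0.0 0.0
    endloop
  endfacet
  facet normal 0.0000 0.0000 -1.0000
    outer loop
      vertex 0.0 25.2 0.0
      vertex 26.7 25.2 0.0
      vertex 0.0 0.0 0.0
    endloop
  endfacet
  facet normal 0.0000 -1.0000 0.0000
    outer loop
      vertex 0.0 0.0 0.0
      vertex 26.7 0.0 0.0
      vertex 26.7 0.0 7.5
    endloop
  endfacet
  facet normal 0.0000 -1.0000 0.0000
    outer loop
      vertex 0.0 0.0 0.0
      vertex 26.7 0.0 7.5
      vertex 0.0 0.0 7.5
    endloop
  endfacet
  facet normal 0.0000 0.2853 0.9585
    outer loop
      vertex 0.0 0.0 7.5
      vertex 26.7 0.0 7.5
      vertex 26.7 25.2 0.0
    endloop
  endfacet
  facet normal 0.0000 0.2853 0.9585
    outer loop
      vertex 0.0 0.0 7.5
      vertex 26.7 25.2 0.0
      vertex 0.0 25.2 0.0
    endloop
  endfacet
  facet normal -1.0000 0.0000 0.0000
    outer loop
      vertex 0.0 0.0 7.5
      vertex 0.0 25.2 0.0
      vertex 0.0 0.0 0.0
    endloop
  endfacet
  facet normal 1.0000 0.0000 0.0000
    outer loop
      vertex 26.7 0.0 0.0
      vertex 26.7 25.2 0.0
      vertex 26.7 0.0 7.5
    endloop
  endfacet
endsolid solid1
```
; perimeter-only toolpath
G21 ; units = mm
G90 ; absolute positioning
G28 ; home
; layer 1
G0 Z1.9
G0 X0.0 Y0.0
G1 X26.7 Y0.0
G1 X26.7 Y18.9
G1 X0.0 Y18.9
G1 X0.0 Y0.0
; layer 2
G0 Z3.8
G0 X0.0 Y0.0
G1 X26.7 Y0.0
G1 X26.7 Y12.6
G1 X0.0 Y12.6
G1 X0.0 Y0.0
; layer 3
G0 Z5.6
G0 X0.0 Y0.0
G1 X26.7 Y0.0
G1 X26.7 Y6.3
G1 X0.0 Y6.3
G1 X0.0 Y0.0
M2 ; end

The solid is a wedge (ramp): 26.7 × 25.2 mm base, rising to 7.5 mm along the y=0 edge and sloping linearly to z=0 at y=25.2. Slicing at Δz = 1.9 mm — 4 equal slices spanning the solid's height, so layer i sits at z = i·h/4 — gives 3 non-empty perimeters. Each is a 4-segment closed polygon; G0 lifts to the layer z and rapids to the start vertex, then G1 traces the edges. The cross-section shrinks linearly with z (the slice at the apex is degenerate and omitted).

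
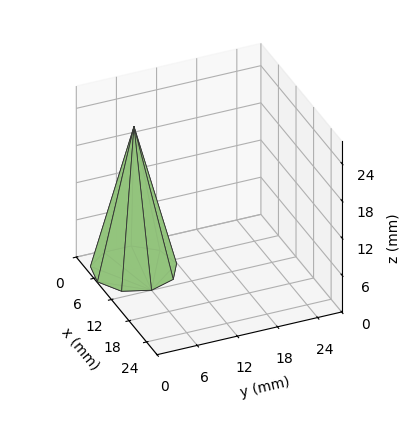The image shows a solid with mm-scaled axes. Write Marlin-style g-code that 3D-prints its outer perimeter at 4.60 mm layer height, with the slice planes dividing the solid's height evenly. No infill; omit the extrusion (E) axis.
Reading the render: the shape is a regular 9-sided pyramid, base circumscribed radius ≈ 6 mm, apex at z ≈ 23 mm (dimensions read to the nearest mm from the axis ticks). For the g-code, the solid's height is divided into equal slices at the stated Δz and each level perimeter traced with G1 moves after a G0 lift.

; perimeter-only toolpath
G21 ; units = mm
G90 ; absolute positioning
G28 ; home
; layer 1
G0 Z4.60
G0 X10.80 Y6.00
G1 X9.68 Y9.09
G1 X6.83 Y10.73
G1 X3.60 Y10.16
G1 X1.49 Y7.64
G1 X1.49 Y4.36
G1 X3.60 Y1.84
G1 X6.83 Y1.27
G1 X9.68 Y2.91
G1 X10.80 Y6.00
; layer 2
G0 Z9.20
G0 X9.60 Y6.00
G1 X8.76 Y8.32
G1 X6.62 Y9.55
G1 X4.20 Y9.12
G1 X2.62 Y7.23
G1 X2.62 Y4.77
G1 X4.20 Y2.88
G1 X6.62 Y2.45
G1 X8.76 Y3.68
G1 X9.60 Y6.00
; layer 3
G0 Z13.80
G0 X8.40 Y6.00
G1 X7.84 Y7.54
G1 X6.42 Y8.36
G1 X4.80 Y8.08
G1 X3.74 Y6.82
G1 X3.74 Y5.18
G1 X4.80 Y3.92
G1 X6.42 Y3.64
G1 X7.84 Y4.46
G1 X8.40 Y6.00
; layer 4
G0 Z18.40
G0 X7.20 Y6.00
G1 X6.92 Y6.77
G1 X6.21 Y7.18
G1 X5.40 Y7.04
G1 X4.87 Y6.41
G1 X4.87 Y5.59
G1 X5.40 Y4.96
G1 X6.21 Y4.82
G1 X6.92 Y5.23
G1 X7.20 Y6.00
M2 ; end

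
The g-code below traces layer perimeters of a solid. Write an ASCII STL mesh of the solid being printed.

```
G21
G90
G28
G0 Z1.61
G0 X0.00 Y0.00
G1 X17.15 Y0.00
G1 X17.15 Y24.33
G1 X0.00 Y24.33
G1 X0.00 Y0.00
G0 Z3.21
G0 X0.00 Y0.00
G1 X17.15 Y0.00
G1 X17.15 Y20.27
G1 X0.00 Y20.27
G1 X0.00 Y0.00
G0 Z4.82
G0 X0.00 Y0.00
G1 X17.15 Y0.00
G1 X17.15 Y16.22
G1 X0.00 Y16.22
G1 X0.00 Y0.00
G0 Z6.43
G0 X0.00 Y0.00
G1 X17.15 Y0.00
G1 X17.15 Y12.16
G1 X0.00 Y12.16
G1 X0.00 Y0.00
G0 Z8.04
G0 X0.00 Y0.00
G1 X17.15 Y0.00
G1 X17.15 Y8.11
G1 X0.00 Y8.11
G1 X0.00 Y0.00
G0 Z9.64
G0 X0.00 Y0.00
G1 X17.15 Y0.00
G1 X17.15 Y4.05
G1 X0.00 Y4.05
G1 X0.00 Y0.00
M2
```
solid part
  facet normal 0.0000 0.0000 -1.0000
    outer loop
      vertex 17.15 28.38 0.00
      vertex 17.15 0.00 0.00
      vertex 0.00 0.00 0.00
    endloop
  endfacet
  facet normal 0.0000 0.0000 -1.0000
    outer loop
      vertex 0.00 28.38 0.00
      vertex 17.15 28.38 0.00
      vertex 0.00 0.00 0.00
    endloop
  endfacet
  facet normal 0.0000 -1.0000 0.0000
    outer loop
      vertex 0.00 0.00 0.00
      vertex 17.15 0.00 0.00
      vertex 17.15 0.00 11.25
    endloop
  endfacet
  facet normal 0.0000 -1.0000 0.0000
    outer loop
      vertex 0.00 0.00 0.00
      vertex 17.15 0.00 11.25
      vertex 0.00 0.00 11.25
    endloop
  endfacet
  facet normal 0.0000 0.3685 0.9296
    outer loop
      vertex 0.00 0.00 11.25
      vertex 17.15 0.00 11.25
      vertex 17.15 28.38 0.00
    endloop
  endfacet
  facet normal 0.0000 0.3685 0.9296
    outer loop
      vertex 0.00 0.00 11.25
      vertex 17.15 28.38 0.00
      vertex 0.00 28.38 0.00
    endloop
  endfacet
  facet normal -1.0000 0.0000 0.0000
    outer loop
      vertex 0.00 0.00 11.25
      vertex 0.00 28.38 0.00
      vertex 0.00 0.00 0.00
    endloop
  endfacet
  facet normal 1.0000 0.0000 0.0000
    outer loop
      vertex 17.15 0.00 0.00
      vertex 17.15 28.38 0.00
      vertex 17.15 0.00 11.25
    endloop
  endfacet
endsolid part

The G0 Z moves step by Δz≈1.61 mm. The G1 loops shrink linearly with z, so the solid tapers from its base footprint up to z≈11.2. Closing with a flat bottom cap and the tapered top and triangulating gives 8 facets — a wedge (ramp): 17.1 × 28.4 mm base, rising to 11.2 mm along the y=0 edge and sloping linearly to z=0 at y=28.4.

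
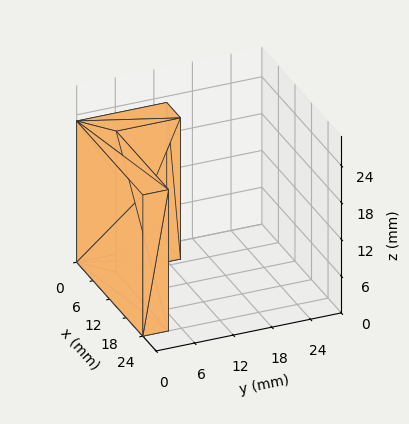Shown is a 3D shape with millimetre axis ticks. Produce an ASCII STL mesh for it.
Reading the render: the shape is an L-shaped prism: outer 24 × 14 mm, arm thicknesses ≈ 4 mm (horizontal) and 5 mm (vertical), extruded 23 mm in z (dimensions read to the nearest mm from the axis ticks). For the STL, each face is triangulated and given an outward normal.

solid part
  facet normal 0.0000 0.0000 -1.0000
    outer loop
      vertex 24.0 4.0 0.0
      vertex 24.0 0.0 0.0
      vertex 0.0 0.0 0.0
    endloop
  endfacet
  facet normal 0.0000 0.0000 -1.0000
    outer loop
      vertex 5.0 4.0 0.0
      vertex 24.0 4.0 0.0
      vertex 0.0 0.0 0.0
    endloop
  endfacet
  facet normal 0.0000 0.0000 -1.0000
    outer loop
      vertex 5.0 14.0 0.0
      vertex 5.0 4.0 0.0
      vertex 0.0 0.0 0.0
    endloop
  endfacet
  facet normal 0.0000 0.0000 -1.0000
    outer loop
      vertex 0.0 14.0 0.0
      vertex 5.0 14.0 0.0
      vertex 0.0 0.0 0.0
    endloop
  endfacet
  facet normal 0.0000 0.0000 1.0000
    outer loop
      vertex 0.0 0.0 23.0
      vertex 24.0 0.0 23.0
      vertex 24.0 4.0 23.0
    endloop
  endfacet
  facet normal 0.0000 0.0000 1.0000
    outer loop
      vertex 0.0 0.0 23.0
      vertex 24.0 4.0 23.0
      vertex 5.0 4.0 23.0
    endloop
  endfacet
  facet normal 0.0000 0.0000 1.0000
    outer loop
      vertex 0.0 0.0 23.0
      vertex 5.0 4.0 23.0
      vertex 5.0 14.0 23.0
    endloop
  endfacet
  facet normal 0.0000 0.0000 1.0000
    outer loop
      vertex 0.0 0.0 23.0
      vertex 5.0 14.0 23.0
      vertex 0.0 14.0 23.0
    endloop
  endfacet
  facet normal 0.0000 -1.0000 0.0000
    outer loop
      vertex 0.0 0.0 0.0
      vertex 24.0 0.0 0.0
      vertex 24.0 0.0 23.0
    endloop
  endfacet
  facet normal 0.0000 -1.0000 0.0000
    outer loop
      vertex 0.0 0.0 0.0
      vertex 24.0 0.0 23.0
      vertex 0.0 0.0 23.0
    endloop
  endfacet
  facet normal 1.0000 0.0000 0.0000
    outer loop
      vertex 24.0 0.0 0.0
      vertex 24.0 4.0 0.0
      vertex 24.0 4.0 23.0
    endloop
  endfacet
  facet normal 1.0000 0.0000 0.0000
    outer loop
      vertex 24.0 0.0 0.0
      vertex 24.0 4.0 23.0
      vertex 24.0 0.0 23.0
    endloop
  endfacet
  facet normal 0.0000 1.0000 0.0000
    outer loop
      vertex 24.0 4.0 0.0
      vertex 5.0 4.0 0.0
      vertex 5.0 4.0 23.0
    endloop
  endfacet
  facet normal 0.0000 1.0000 0.0000
    outer loop
      vertex 24.0 4.0 0.0
      vertex 5.0 4.0 23.0
      vertex 24.0 4.0 23.0
    endloop
  endfacet
  facet normal 1.0000 0.0000 0.0000
    outer loop
      vertex 5.0 4.0 0.0
      vertex 5.0 14.0 0.0
      vertex 5.0 14.0 23.0
    endloop
  endfacet
  facet normal 1.0000 0.0000 0.0000
    outer loop
      vertex 5.0 4.0 0.0
      vertex 5.0 14.0 23.0
      vertex 5.0 4.0 23.0
    endloop
  endfacet
  facet normal 0.0000 1.0000 0.0000
    outer loop
      vertex 5.0 14.0 0.0
      vertex 0.0 14.0 0.0
      vertex 0.0 14.0 23.0
    endloop
  endfacet
  facet normal 0.0000 1.0000 0.0000
    outer loop
      vertex 5.0 14.0 0.0
      vertex 0.0 14.0 23.0
      vertex 5.0 14.0 23.0
    endloop
  endfacet
  facet normal -1.0000 0.0000 0.0000
    outer loop
      vertex 0.0 14.0 0.0
      vertex 0.0 0.0 0.0
      vertex 0.0 0.0 23.0
    endloop
  endfacet
  facet normal -1.0000 0.0000 0.0000
    outer loop
      vertex 0.0 14.0 0.0
      vertex 0.0 0.0 23.0
      vertex 0.0 14.0 23.0
    endloop
  endfacet
endsolid part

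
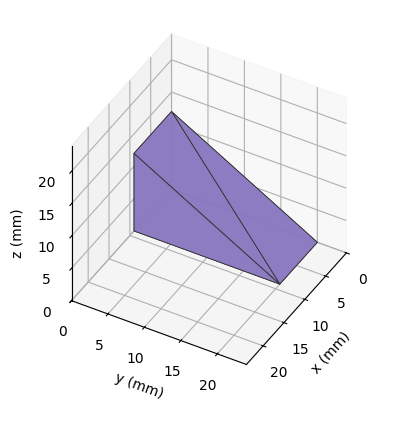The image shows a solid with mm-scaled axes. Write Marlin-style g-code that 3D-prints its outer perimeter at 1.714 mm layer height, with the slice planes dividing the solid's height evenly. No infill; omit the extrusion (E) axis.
Reading the render: the shape is a wedge (ramp): 9 × 20 mm base, rising to 12 mm along the y=0 edge and sloping linearly to z=0 at y=20 (dimensions read to the nearest mm from the axis ticks). For the g-code, the solid's height is divided into equal slices at the stated Δz and each level perimeter traced with G1 moves after a G0 lift.

; perimeter-only toolpath
G21 ; units = mm
G90 ; absolute positioning
G28 ; home
; layer 1
G0 Z1.714
G0 X0.000 Y0.000
G1 X9.000 Y0.000
G1 X9.000 Y17.143
G1 X0.000 Y17.143
G1 X0.000 Y0.000
; layer 2
G0 Z3.429
G0 X0.000 Y0.000
G1 X9.000 Y0.000
G1 X9.000 Y14.286
G1 X0.000 Y14.286
G1 X0.000 Y0.000
; layer 3
G0 Z5.143
G0 X0.000 Y0.000
G1 X9.000 Y0.000
G1 X9.000 Y11.429
G1 X0.000 Y11.429
G1 X0.000 Y0.000
; layer 4
G0 Z6.857
G0 X0.000 Y0.000
G1 X9.000 Y0.000
G1 X9.000 Y8.571
G1 X0.000 Y8.571
G1 X0.000 Y0.000
; layer 5
G0 Z8.571
G0 X0.000 Y0.000
G1 X9.000 Y0.000
G1 X9.000 Y5.714
G1 X0.000 Y5.714
G1 X0.000 Y0.000
; layer 6
G0 Z10.286
G0 X0.000 Y0.000
G1 X9.000 Y0.000
G1 X9.000 Y2.857
G1 X0.000 Y2.857
G1 X0.000 Y0.000
M2 ; end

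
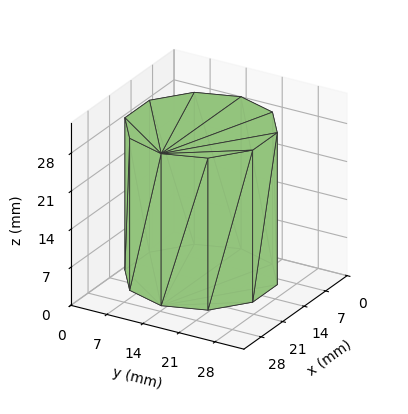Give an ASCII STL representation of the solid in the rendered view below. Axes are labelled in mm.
Reading the render: the shape is a regular 10-sided prism (a cylinder approximated with 10 flat sides), circumscribed radius ≈ 13 mm, height ≈ 28 mm (dimensions read to the nearest mm from the axis ticks). For the STL, each face is triangulated and given an outward normal.

solid part
  facet normal 0.0000 0.0000 -1.0000
    outer loop
      vertex 17.0 25.4 0.0
      vertex 23.5 20.6 0.0
      vertex 26.0 13.0 0.0
    endloop
  endfacet
  facet normal 0.0000 0.0000 -1.0000
    outer loop
      vertex 9.0 25.4 0.0
      vertex 17.0 25.4 0.0
      vertex 26.0 13.0 0.0
    endloop
  endfacet
  facet normal 0.0000 0.0000 -1.0000
    outer loop
      vertex 2.5 20.6 0.0
      vertex 9.0 25.4 0.0
      vertex 26.0 13.0 0.0
    endloop
  endfacet
  facet normal 0.0000 0.0000 -1.0000
    outer loop
      vertex 0.0 13.0 0.0
      vertex 2.5 20.6 0.0
      vertex 26.0 13.0 0.0
    endloop
  endfacet
  facet normal 0.0000 0.0000 -1.0000
    outer loop
      vertex 2.5 5.4 0.0
      vertex 0.0 13.0 0.0
      vertex 26.0 13.0 0.0
    endloop
  endfacet
  facet normal 0.0000 0.0000 -1.0000
    outer loop
      vertex 9.0 0.6 0.0
      vertex 2.5 5.4 0.0
      vertex 26.0 13.0 0.0
    endloop
  endfacet
  facet normal 0.0000 0.0000 -1.0000
    outer loop
      vertex 17.0 0.6 0.0
      vertex 9.0 0.6 0.0
      vertex 26.0 13.0 0.0
    endloop
  endfacet
  facet normal 0.0000 0.0000 -1.0000
    outer loop
      vertex 23.5 5.4 0.0
      vertex 17.0 0.6 0.0
      vertex 26.0 13.0 0.0
    endloop
  endfacet
  facet normal 0.0000 0.0000 1.0000
    outer loop
      vertex 26.0 13.0 28.0
      vertex 23.5 20.6 28.0
      vertex 17.0 25.4 28.0
    endloop
  endfacet
  facet normal 0.0000 0.0000 1.0000
    outer loop
      vertex 26.0 13.0 28.0
      vertex 17.0 25.4 28.0
      vertex 9.0 25.4 28.0
    endloop
  endfacet
  facet normal 0.0000 0.0000 1.0000
    outer loop
      vertex 26.0 13.0 28.0
      vertex 9.0 25.4 28.0
      vertex 2.5 20.6 28.0
    endloop
  endfacet
  facet normal 0.0000 0.0000 1.0000
    outer loop
      vertex 26.0 13.0 28.0
      vertex 2.5 20.6 28.0
      vertex 0.0 13.0 28.0
    endloop
  endfacet
  facet normal 0.0000 0.0000 1.0000
    outer loop
      vertex 26.0 13.0 28.0
      vertex 0.0 13.0 28.0
      vertex 2.5 5.4 28.0
    endloop
  endfacet
  facet normal 0.0000 0.0000 1.0000
    outer loop
      vertex 26.0 13.0 28.0
      vertex 2.5 5.4 28.0
      vertex 9.0 0.6 28.0
    endloop
  endfacet
  facet normal 0.0000 0.0000 1.0000
    outer loop
      vertex 26.0 13.0 28.0
      vertex 9.0 0.6 28.0
      vertex 17.0 0.6 28.0
    endloop
  endfacet
  facet normal 0.0000 0.0000 1.0000
    outer loop
      vertex 26.0 13.0 28.0
      vertex 17.0 0.6 28.0
      vertex 23.5 5.4 28.0
    endloop
  endfacet
  facet normal 0.9499 0.3125 0.0000
    outer loop
      vertex 26.0 13.0 0.0
      vertex 23.5 20.6 0.0
      vertex 23.5 20.6 28.0
    endloop
  endfacet
  facet normal 0.9499 0.3125 0.0000
    outer loop
      vertex 26.0 13.0 0.0
      vertex 23.5 20.6 28.0
      vertex 26.0 13.0 28.0
    endloop
  endfacet
  facet normal 0.5940 0.8044 0.0000
    outer loop
      vertex 23.5 20.6 0.0
      vertex 17.0 25.4 0.0
      vertex 17.0 25.4 28.0
    endloop
  endfacet
  facet normal 0.5940 0.8044 0.0000
    outer loop
      vertex 23.5 20.6 0.0
      vertex 17.0 25.4 28.0
      vertex 23.5 20.6 28.0
    endloop
  endfacet
  facet normal 0.0000 1.0000 0.0000
    outer loop
      vertex 17.0 25.4 0.0
      vertex 9.0 25.4 0.0
      vertex 9.0 25.4 28.0
    endloop
  endfacet
  facet normal 0.0000 1.0000 0.0000
    outer loop
      vertex 17.0 25.4 0.0
      vertex 9.0 25.4 28.0
      vertex 17.0 25.4 28.0
    endloop
  endfacet
  facet normal -0.5940 0.8044 0.0000
    outer loop
      vertex 9.0 25.4 0.0
      vertex 2.5 20.6 0.0
      vertex 2.5 20.6 28.0
    endloop
  endfacet
  facet normal -0.5940 0.8044 0.0000
    outer loop
      vertex 9.0 25.4 0.0
      vertex 2.5 20.6 28.0
      vertex 9.0 25.4 28.0
    endloop
  endfacet
  facet normal -0.9499 0.3125 0.0000
    outer loop
      vertex 2.5 20.6 0.0
      vertex 0.0 13.0 0.0
      vertex 0.0 13.0 28.0
    endloop
  endfacet
  facet normal -0.9499 0.3125 0.0000
    outer loop
      vertex 2.5 20.6 0.0
      vertex 0.0 13.0 28.0
      vertex 2.5 20.6 28.0
    endloop
  endfacet
  facet normal -0.9499 -0.3125 0.0000
    outer loop
      vertex 0.0 13.0 0.0
      vertex 2.5 5.4 0.0
      vertex 2.5 5.4 28.0
    endloop
  endfacet
  facet normal -0.9499 -0.3125 0.0000
    outer loop
      vertex 0.0 13.0 0.0
      vertex 2.5 5.4 28.0
      vertex 0.0 13.0 28.0
    endloop
  endfacet
  facet normal -0.5940 -0.8044 0.0000
    outer loop
      vertex 2.5 5.4 0.0
      vertex 9.0 0.6 0.0
      vertex 9.0 0.6 28.0
    endloop
  endfacet
  facet normal -0.5940 -0.8044 0.0000
    outer loop
      vertex 2.5 5.4 0.0
      vertex 9.0 0.6 28.0
      vertex 2.5 5.4 28.0
    endloop
  endfacet
  facet normal 0.0000 -1.0000 0.0000
    outer loop
      vertex 9.0 0.6 0.0
      vertex 17.0 0.6 0.0
      vertex 17.0 0.6 28.0
    endloop
  endfacet
  facet normal 0.0000 -1.0000 0.0000
    outer loop
      vertex 9.0 0.6 0.0
      vertex 17.0 0.6 28.0
      vertex 9.0 0.6 28.0
    endloop
  endfacet
  facet normal 0.5940 -0.8044 0.0000
    outer loop
      vertex 17.0 0.6 0.0
      vertex 23.5 5.4 0.0
      vertex 23.5 5.4 28.0
    endloop
  endfacet
  facet normal 0.5940 -0.8044 0.0000
    outer loop
      vertex 17.0 0.6 0.0
      vertex 23.5 5.4 28.0
      vertex 17.0 0.6 28.0
    endloop
  endfacet
  facet normal 0.9499 -0.3125 0.0000
    outer loop
      vertex 23.5 5.4 0.0
      vertex 26.0 13.0 0.0
      vertex 26.0 13.0 28.0
    endloop
  endfacet
  facet normal 0.9499 -0.3125 0.0000
    outer loop
      vertex 23.5 5.4 0.0
      vertex 26.0 13.0 28.0
      vertex 23.5 5.4 28.0
    endloop
  endfacet
endsolid part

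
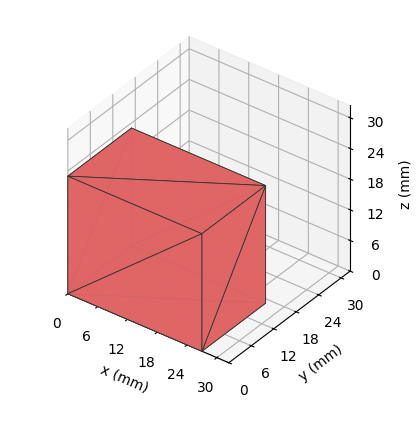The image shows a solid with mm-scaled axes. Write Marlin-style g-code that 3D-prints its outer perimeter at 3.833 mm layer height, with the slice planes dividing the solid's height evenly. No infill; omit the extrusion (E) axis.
Reading the render: the shape is a rectangular box, roughly 27 × 17 mm footprint and 23 mm tall (dimensions read to the nearest mm from the axis ticks). For the g-code, the solid's height is divided into equal slices at the stated Δz and each level perimeter traced with G1 moves after a G0 lift.

; perimeter-only toolpath
G21 ; units = mm
G90 ; absolute positioning
G28 ; home
; layer 1
G0 Z3.833
G0 X0.000 Y0.000
G1 X27.000 Y0.000
G1 X27.000 Y17.000
G1 X0.000 Y17.000
G1 X0.000 Y0.000
; layer 2
G0 Z7.667
G0 X0.000 Y0.000
G1 X27.000 Y0.000
G1 X27.000 Y17.000
G1 X0.000 Y17.000
G1 X0.000 Y0.000
; layer 3
G0 Z11.500
G0 X0.000 Y0.000
G1 X27.000 Y0.000
G1 X27.000 Y17.000
G1 X0.000 Y17.000
G1 X0.000 Y0.000
; layer 4
G0 Z15.333
G0 X0.000 Y0.000
G1 X27.000 Y0.000
G1 X27.000 Y17.000
G1 X0.000 Y17.000
G1 X0.000 Y0.000
; layer 5
G0 Z19.167
G0 X0.000 Y0.000
G1 X27.000 Y0.000
G1 X27.000 Y17.000
G1 X0.000 Y17.000
G1 X0.000 Y0.000
; layer 6
G0 Z23.000
G0 X0.000 Y0.000
G1 X27.000 Y0.000
G1 X27.000 Y17.000
G1 X0.000 Y17.000
G1 X0.000 Y0.000
M2 ; end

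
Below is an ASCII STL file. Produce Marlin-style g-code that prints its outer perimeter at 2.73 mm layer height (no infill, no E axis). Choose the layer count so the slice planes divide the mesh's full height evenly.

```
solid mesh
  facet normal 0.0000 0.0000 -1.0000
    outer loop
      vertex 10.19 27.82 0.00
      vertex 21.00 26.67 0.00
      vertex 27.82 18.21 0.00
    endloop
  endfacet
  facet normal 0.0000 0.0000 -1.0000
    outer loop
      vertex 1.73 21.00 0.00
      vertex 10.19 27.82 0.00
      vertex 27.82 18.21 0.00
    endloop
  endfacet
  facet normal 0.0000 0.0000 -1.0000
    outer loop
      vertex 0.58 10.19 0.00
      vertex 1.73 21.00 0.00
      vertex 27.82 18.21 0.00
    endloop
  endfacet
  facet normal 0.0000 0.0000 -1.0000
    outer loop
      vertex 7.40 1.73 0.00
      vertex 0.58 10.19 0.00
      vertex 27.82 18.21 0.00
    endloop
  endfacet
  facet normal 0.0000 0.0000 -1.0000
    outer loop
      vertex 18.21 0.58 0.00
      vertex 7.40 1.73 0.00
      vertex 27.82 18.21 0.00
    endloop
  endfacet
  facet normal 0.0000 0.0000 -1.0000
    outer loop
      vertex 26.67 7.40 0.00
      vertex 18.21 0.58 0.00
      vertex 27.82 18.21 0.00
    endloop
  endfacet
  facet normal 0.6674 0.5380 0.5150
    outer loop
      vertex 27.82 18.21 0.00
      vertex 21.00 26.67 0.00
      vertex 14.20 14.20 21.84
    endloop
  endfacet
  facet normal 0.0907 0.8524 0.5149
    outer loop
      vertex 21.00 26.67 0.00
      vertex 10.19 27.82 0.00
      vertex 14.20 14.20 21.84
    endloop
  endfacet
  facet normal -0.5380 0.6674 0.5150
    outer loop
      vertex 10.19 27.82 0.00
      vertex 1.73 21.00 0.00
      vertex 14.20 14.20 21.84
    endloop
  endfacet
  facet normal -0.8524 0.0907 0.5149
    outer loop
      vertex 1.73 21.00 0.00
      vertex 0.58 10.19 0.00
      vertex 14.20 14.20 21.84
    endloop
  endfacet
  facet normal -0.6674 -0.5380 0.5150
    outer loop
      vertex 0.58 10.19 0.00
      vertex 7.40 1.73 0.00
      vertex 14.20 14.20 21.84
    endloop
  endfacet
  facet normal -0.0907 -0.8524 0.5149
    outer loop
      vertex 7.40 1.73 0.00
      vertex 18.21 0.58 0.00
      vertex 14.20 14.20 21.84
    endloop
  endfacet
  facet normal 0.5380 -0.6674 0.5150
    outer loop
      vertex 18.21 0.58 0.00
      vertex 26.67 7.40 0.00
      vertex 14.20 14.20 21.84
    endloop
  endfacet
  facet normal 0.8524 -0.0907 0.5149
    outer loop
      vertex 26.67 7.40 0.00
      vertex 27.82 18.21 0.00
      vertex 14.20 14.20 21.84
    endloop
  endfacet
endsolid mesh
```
; perimeter-only toolpath
G21 ; units = mm
G90 ; absolute positioning
G28 ; home
; layer 1
G0 Z2.73
G0 X26.12 Y17.71
G1 X20.15 Y25.11
G1 X10.69 Y26.12
G1 X3.29 Y20.15
G1 X2.28 Y10.69
G1 X8.25 Y3.29
G1 X17.71 Y2.28
G1 X25.11 Y8.25
G1 X26.12 Y17.71
; layer 2
G0 Z5.46
G0 X24.42 Y17.21
G1 X19.30 Y23.55
G1 X11.19 Y24.42
G1 X4.85 Y19.30
G1 X3.98 Y11.19
G1 X9.10 Y4.85
G1 X17.21 Y3.98
G1 X23.55 Y9.10
G1 X24.42 Y17.21
; layer 3
G0 Z8.19
G0 X22.71 Y16.71
G1 X18.45 Y21.99
G1 X11.69 Y22.71
G1 X6.41 Y18.45
G1 X5.69 Y11.69
G1 X9.95 Y6.41
G1 X16.71 Y5.69
G1 X21.99 Y9.95
G1 X22.71 Y16.71
; layer 4
G0 Z10.92
G0 X21.01 Y16.20
G1 X17.60 Y20.44
G1 X12.20 Y21.01
G1 X7.96 Y17.60
G1 X7.39 Y12.20
G1 X10.80 Y7.96
G1 X16.20 Y7.39
G1 X20.44 Y10.80
G1 X21.01 Y16.20
; layer 5
G0 Z13.65
G0 X19.31 Y15.70
G1 X16.75 Y18.88
G1 X12.70 Y19.31
G1 X9.52 Y16.75
G1 X9.09 Y12.70
G1 X11.65 Y9.52
G1 X15.70 Y9.09
G1 X18.88 Y11.65
G1 X19.31 Y15.70
; layer 6
G0 Z16.38
G0 X17.60 Y15.20
G1 X15.90 Y17.32
G1 X13.20 Y17.60
G1 X11.08 Y15.90
G1 X10.79 Y13.20
G1 X12.50 Y11.08
G1 X15.20 Y10.79
G1 X17.32 Y12.50
G1 X17.60 Y15.20
; layer 7
G0 Z19.11
G0 X15.90 Y14.70
G1 X15.05 Y15.76
G1 X13.70 Y15.90
G1 X12.64 Y15.05
G1 X12.50 Y13.70
G1 X13.35 Y12.64
G1 X14.70 Y12.50
G1 X15.76 Y13.35
G1 X15.90 Y14.70
M2 ; end

The solid is a regular 8-sided pyramid, base circumscribed radius ≈ 14.2 mm, apex at z ≈ 21.8 mm. Slicing at Δz = 2.73 mm — 8 equal slices spanning the solid's height, so layer i sits at z = i·h/8 — gives 7 non-empty perimeters. Each is a 8-segment closed polygon; G0 lifts to the layer z and rapids to the start vertex, then G1 traces the edges. The cross-section shrinks linearly with z (the slice at the apex is degenerate and omitted).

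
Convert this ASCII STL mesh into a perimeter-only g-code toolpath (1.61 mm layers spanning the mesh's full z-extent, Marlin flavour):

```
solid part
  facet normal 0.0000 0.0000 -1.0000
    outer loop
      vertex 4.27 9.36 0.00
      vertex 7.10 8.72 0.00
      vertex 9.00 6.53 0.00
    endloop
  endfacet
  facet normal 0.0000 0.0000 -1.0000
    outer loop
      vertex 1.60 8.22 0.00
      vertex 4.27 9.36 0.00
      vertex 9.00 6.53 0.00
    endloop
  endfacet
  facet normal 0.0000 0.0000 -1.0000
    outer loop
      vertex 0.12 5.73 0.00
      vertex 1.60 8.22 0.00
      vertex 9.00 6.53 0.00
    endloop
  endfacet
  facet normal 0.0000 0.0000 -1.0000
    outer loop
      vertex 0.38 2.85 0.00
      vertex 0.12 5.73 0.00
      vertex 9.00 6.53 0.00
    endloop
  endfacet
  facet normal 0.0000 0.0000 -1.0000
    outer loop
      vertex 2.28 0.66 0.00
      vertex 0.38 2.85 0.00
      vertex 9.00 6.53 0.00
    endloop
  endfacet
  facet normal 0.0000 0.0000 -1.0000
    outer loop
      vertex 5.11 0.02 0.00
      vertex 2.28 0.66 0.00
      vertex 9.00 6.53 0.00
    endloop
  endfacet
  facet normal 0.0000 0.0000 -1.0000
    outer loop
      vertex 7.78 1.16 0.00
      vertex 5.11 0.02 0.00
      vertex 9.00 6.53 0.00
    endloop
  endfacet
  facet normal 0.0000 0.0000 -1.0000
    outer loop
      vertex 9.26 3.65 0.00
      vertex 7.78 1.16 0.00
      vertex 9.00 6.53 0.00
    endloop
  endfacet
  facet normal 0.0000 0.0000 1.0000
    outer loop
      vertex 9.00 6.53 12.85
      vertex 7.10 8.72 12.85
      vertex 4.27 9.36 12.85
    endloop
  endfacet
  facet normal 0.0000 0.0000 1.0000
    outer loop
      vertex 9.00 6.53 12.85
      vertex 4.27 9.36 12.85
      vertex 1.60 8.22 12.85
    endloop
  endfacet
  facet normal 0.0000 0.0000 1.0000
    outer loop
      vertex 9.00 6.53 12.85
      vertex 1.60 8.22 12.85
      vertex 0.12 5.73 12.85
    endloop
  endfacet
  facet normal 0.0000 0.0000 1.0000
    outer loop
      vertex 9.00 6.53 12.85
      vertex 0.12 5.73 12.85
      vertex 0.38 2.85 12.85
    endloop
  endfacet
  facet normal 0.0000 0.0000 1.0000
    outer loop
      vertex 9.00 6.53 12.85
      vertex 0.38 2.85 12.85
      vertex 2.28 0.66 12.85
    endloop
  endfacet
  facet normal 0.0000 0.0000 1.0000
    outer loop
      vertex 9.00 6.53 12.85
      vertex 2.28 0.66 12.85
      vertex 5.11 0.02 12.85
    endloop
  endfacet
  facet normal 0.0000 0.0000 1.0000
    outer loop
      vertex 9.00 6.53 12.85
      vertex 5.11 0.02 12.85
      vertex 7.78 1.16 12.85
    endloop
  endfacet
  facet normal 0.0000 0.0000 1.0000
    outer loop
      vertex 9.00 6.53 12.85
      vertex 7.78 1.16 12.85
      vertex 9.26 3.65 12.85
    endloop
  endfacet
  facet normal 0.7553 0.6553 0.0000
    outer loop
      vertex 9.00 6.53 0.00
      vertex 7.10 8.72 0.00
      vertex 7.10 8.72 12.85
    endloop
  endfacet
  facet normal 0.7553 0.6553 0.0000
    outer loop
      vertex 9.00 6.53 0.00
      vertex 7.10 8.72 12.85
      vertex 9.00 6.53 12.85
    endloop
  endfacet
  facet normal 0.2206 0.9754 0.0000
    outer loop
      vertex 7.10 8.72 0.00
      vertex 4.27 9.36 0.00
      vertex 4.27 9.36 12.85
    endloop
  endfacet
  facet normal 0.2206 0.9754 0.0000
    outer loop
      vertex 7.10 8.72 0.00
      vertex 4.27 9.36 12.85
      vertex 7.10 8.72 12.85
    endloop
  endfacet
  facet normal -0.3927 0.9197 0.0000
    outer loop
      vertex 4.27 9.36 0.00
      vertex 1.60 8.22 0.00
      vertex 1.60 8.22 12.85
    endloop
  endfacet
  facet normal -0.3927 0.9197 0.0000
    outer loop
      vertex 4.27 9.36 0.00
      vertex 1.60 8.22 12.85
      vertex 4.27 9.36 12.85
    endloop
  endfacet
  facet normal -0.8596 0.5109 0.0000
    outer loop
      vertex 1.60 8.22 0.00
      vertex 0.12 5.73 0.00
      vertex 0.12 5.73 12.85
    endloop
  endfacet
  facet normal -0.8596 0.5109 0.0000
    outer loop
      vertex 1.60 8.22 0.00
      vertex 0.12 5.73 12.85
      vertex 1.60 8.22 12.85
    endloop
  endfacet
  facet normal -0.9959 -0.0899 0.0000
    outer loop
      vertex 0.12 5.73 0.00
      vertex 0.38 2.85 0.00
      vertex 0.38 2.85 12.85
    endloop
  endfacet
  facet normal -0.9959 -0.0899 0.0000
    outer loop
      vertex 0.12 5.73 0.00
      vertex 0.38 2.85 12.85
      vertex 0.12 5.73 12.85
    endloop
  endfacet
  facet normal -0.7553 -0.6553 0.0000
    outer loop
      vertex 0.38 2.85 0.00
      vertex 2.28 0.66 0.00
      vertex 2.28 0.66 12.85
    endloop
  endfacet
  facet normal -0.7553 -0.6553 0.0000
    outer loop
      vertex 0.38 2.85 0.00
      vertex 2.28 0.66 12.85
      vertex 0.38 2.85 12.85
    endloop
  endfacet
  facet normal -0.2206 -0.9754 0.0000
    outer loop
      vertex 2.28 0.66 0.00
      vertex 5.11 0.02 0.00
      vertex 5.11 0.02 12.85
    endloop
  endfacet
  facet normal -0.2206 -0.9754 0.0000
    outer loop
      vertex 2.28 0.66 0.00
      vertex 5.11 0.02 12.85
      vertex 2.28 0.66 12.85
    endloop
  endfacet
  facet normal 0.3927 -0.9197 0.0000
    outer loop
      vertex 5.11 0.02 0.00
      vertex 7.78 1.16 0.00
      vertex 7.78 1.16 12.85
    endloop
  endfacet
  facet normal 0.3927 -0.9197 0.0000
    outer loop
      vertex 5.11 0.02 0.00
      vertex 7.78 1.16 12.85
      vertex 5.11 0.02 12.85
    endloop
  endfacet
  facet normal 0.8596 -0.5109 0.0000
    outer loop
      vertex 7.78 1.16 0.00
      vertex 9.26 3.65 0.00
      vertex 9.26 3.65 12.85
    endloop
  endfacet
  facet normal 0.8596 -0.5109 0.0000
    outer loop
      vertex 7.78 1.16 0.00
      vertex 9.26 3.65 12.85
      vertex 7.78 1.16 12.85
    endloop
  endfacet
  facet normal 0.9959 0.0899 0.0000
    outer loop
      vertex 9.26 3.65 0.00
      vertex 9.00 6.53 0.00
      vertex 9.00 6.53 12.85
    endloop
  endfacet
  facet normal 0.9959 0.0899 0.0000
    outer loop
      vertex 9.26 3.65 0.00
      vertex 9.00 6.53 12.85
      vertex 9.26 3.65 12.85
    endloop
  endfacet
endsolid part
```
; perimeter-only toolpath
G21 ; units = mm
G90 ; absolute positioning
G28 ; home
; layer 1
G0 Z1.61
G0 X9.00 Y6.53
G1 X7.10 Y8.72
G1 X4.27 Y9.36
G1 X1.60 Y8.22
G1 X0.12 Y5.73
G1 X0.38 Y2.85
G1 X2.28 Y0.66
G1 X5.11 Y0.02
G1 X7.78 Y1.16
G1 X9.26 Y3.65
G1 X9.00 Y6.53
; layer 2
G0 Z3.21
G0 X9.00 Y6.53
G1 X7.10 Y8.72
G1 X4.27 Y9.36
G1 X1.60 Y8.22
G1 X0.12 Y5.73
G1 X0.38 Y2.85
G1 X2.28 Y0.66
G1 X5.11 Y0.02
G1 X7.78 Y1.16
G1 X9.26 Y3.65
G1 X9.00 Y6.53
; layer 3
G0 Z4.82
G0 X9.00 Y6.53
G1 X7.10 Y8.72
G1 X4.27 Y9.36
G1 X1.60 Y8.22
G1 X0.12 Y5.73
G1 X0.38 Y2.85
G1 X2.28 Y0.66
G1 X5.11 Y0.02
G1 X7.78 Y1.16
G1 X9.26 Y3.65
G1 X9.00 Y6.53
; layer 4
G0 Z6.42
G0 X9.00 Y6.53
G1 X7.10 Y8.72
G1 X4.27 Y9.36
G1 X1.60 Y8.22
G1 X0.12 Y5.73
G1 X0.38 Y2.85
G1 X2.28 Y0.66
G1 X5.11 Y0.02
G1 X7.78 Y1.16
G1 X9.26 Y3.65
G1 X9.00 Y6.53
; layer 5
G0 Z8.03
G0 X9.00 Y6.53
G1 X7.10 Y8.72
G1 X4.27 Y9.36
G1 X1.60 Y8.22
G1 X0.12 Y5.73
G1 X0.38 Y2.85
G1 X2.28 Y0.66
G1 X5.11 Y0.02
G1 X7.78 Y1.16
G1 X9.26 Y3.65
G1 X9.00 Y6.53
; layer 6
G0 Z9.64
G0 X9.00 Y6.53
G1 X7.10 Y8.72
G1 X4.27 Y9.36
G1 X1.60 Y8.22
G1 X0.12 Y5.73
G1 X0.38 Y2.85
G1 X2.28 Y0.66
G1 X5.11 Y0.02
G1 X7.78 Y1.16
G1 X9.26 Y3.65
G1 X9.00 Y6.53
; layer 7
G0 Z11.24
G0 X9.00 Y6.53
G1 X7.10 Y8.72
G1 X4.27 Y9.36
G1 X1.60 Y8.22
G1 X0.12 Y5.73
G1 X0.38 Y2.85
G1 X2.28 Y0.66
G1 X5.11 Y0.02
G1 X7.78 Y1.16
G1 X9.26 Y3.65
G1 X9.00 Y6.53
; layer 8
G0 Z12.85
G0 X9.00 Y6.53
G1 X7.10 Y8.72
G1 X4.27 Y9.36
G1 X1.60 Y8.22
G1 X0.12 Y5.73
G1 X0.38 Y2.85
G1 X2.28 Y0.66
G1 X5.11 Y0.02
G1 X7.78 Y1.16
G1 X9.26 Y3.65
G1 X9.00 Y6.53
M2 ; end

The solid is a regular 10-sided prism (a cylinder approximated with 10 flat sides), circumscribed radius ≈ 4.69 mm, height ≈ 12.8 mm. Slicing at Δz = 1.61 mm — 8 equal slices spanning the solid's height, so layer i sits at z = i·h/8 — gives 8 non-empty perimeters. Each is a 10-segment closed polygon; G0 lifts to the layer z and rapids to the start vertex, then G1 traces the edges.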